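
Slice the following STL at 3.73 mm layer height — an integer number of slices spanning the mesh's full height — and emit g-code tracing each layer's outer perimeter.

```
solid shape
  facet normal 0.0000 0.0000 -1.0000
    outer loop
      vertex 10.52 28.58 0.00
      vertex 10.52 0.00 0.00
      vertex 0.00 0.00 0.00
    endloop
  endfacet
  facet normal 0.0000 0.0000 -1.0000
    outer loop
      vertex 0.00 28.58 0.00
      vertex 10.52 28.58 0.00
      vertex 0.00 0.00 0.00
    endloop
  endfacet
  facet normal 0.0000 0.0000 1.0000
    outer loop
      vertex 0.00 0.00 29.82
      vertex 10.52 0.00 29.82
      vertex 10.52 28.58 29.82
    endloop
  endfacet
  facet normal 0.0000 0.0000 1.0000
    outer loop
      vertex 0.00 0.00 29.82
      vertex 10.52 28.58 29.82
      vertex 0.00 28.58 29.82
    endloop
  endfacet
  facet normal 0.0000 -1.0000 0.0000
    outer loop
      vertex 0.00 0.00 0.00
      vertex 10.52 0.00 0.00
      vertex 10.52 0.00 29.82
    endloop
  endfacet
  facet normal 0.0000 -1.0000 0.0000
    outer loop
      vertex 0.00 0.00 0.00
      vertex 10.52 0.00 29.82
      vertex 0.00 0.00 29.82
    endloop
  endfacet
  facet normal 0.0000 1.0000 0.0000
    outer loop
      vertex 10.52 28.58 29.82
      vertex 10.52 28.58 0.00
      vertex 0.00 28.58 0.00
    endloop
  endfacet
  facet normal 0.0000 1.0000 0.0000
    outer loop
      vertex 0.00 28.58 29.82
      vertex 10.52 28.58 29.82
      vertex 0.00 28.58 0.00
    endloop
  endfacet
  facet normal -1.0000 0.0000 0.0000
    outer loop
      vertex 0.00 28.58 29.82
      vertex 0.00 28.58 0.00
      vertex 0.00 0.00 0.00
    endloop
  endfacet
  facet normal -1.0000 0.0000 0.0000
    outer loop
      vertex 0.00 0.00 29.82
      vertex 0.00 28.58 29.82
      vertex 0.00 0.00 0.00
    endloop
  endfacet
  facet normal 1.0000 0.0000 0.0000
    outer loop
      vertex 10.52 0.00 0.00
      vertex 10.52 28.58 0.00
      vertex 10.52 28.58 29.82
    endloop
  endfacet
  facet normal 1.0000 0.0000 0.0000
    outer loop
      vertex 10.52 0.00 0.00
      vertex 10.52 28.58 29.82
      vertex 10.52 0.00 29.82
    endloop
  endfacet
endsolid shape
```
; perimeter-only toolpath
G21 ; units = mm
G90 ; absolute positioning
G28 ; home
; layer 1
G0 Z3.73
G0 X0.00 Y0.00
G1 X10.52 Y0.00
G1 X10.52 Y28.58
G1 X0.00 Y28.58
G1 X0.00 Y0.00
; layer 2
G0 Z7.46
G0 X0.00 Y0.00
G1 X10.52 Y0.00
G1 X10.52 Y28.58
G1 X0.00 Y28.58
G1 X0.00 Y0.00
; layer 3
G0 Z11.18
G0 X0.00 Y0.00
G1 X10.52 Y0.00
G1 X10.52 Y28.58
G1 X0.00 Y28.58
G1 X0.00 Y0.00
; layer 4
G0 Z14.91
G0 X0.00 Y0.00
G1 X10.52 Y0.00
G1 X10.52 Y28.58
G1 X0.00 Y28.58
G1 X0.00 Y0.00
; layer 5
G0 Z18.64
G0 X0.00 Y0.00
G1 X10.52 Y0.00
G1 X10.52 Y28.58
G1 X0.00 Y28.58
G1 X0.00 Y0.00
; layer 6
G0 Z22.37
G0 X0.00 Y0.00
G1 X10.52 Y0.00
G1 X10.52 Y28.58
G1 X0.00 Y28.58
G1 X0.00 Y0.00
; layer 7
G0 Z26.09
G0 X0.00 Y0.00
G1 X10.52 Y0.00
G1 X10.52 Y28.58
G1 X0.00 Y28.58
G1 X0.00 Y0.00
; layer 8
G0 Z29.82
G0 X0.00 Y0.00
G1 X10.52 Y0.00
G1 X10.52 Y28.58
G1 X0.00 Y28.58
G1 X0.00 Y0.00
M2 ; end

The solid is a rectangular box, roughly 10.5 × 28.6 mm footprint and 29.8 mm tall. Slicing at Δz = 3.73 mm — 8 equal slices spanning the solid's height, so layer i sits at z = i·h/8 — gives 8 non-empty perimeters. Each is a 4-segment closed polygon; G0 lifts to the layer z and rapids to the start vertex, then G1 traces the edges.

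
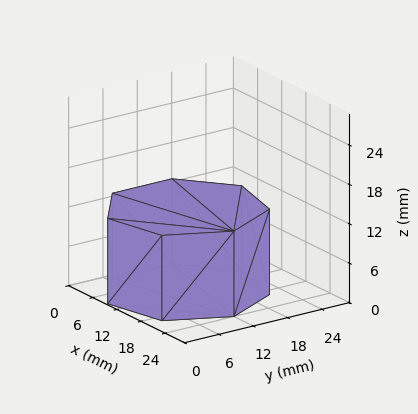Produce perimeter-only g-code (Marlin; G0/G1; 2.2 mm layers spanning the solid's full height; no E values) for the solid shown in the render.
Reading the render: the shape is a regular 7-sided prism (a cylinder approximated with 7 flat sides), circumscribed radius ≈ 12 mm, height ≈ 13 mm (dimensions read to the nearest mm from the axis ticks). For the g-code, the solid's height is divided into equal slices at the stated Δz and each level perimeter traced with G1 moves after a G0 lift.

; perimeter-only toolpath
G21 ; units = mm
G90 ; absolute positioning
G28 ; home
; layer 1
G0 Z2.2
G0 X24.0 Y12.0
G1 X19.5 Y21.4
G1 X9.3 Y23.7
G1 X1.2 Y17.2
G1 X1.2 Y6.8
G1 X9.3 Y0.3
G1 X19.5 Y2.6
G1 X24.0 Y12.0
; layer 2
G0 Z4.3
G0 X24.0 Y12.0
G1 X19.5 Y21.4
G1 X9.3 Y23.7
G1 X1.2 Y17.2
G1 X1.2 Y6.8
G1 X9.3 Y0.3
G1 X19.5 Y2.6
G1 X24.0 Y12.0
; layer 3
G0 Z6.5
G0 X24.0 Y12.0
G1 X19.5 Y21.4
G1 X9.3 Y23.7
G1 X1.2 Y17.2
G1 X1.2 Y6.8
G1 X9.3 Y0.3
G1 X19.5 Y2.6
G1 X24.0 Y12.0
; layer 4
G0 Z8.7
G0 X24.0 Y12.0
G1 X19.5 Y21.4
G1 X9.3 Y23.7
G1 X1.2 Y17.2
G1 X1.2 Y6.8
G1 X9.3 Y0.3
G1 X19.5 Y2.6
G1 X24.0 Y12.0
; layer 5
G0 Z10.8
G0 X24.0 Y12.0
G1 X19.5 Y21.4
G1 X9.3 Y23.7
G1 X1.2 Y17.2
G1 X1.2 Y6.8
G1 X9.3 Y0.3
G1 X19.5 Y2.6
G1 X24.0 Y12.0
; layer 6
G0 Z13.0
G0 X24.0 Y12.0
G1 X19.5 Y21.4
G1 X9.3 Y23.7
G1 X1.2 Y17.2
G1 X1.2 Y6.8
G1 X9.3 Y0.3
G1 X19.5 Y2.6
G1 X24.0 Y12.0
M2 ; end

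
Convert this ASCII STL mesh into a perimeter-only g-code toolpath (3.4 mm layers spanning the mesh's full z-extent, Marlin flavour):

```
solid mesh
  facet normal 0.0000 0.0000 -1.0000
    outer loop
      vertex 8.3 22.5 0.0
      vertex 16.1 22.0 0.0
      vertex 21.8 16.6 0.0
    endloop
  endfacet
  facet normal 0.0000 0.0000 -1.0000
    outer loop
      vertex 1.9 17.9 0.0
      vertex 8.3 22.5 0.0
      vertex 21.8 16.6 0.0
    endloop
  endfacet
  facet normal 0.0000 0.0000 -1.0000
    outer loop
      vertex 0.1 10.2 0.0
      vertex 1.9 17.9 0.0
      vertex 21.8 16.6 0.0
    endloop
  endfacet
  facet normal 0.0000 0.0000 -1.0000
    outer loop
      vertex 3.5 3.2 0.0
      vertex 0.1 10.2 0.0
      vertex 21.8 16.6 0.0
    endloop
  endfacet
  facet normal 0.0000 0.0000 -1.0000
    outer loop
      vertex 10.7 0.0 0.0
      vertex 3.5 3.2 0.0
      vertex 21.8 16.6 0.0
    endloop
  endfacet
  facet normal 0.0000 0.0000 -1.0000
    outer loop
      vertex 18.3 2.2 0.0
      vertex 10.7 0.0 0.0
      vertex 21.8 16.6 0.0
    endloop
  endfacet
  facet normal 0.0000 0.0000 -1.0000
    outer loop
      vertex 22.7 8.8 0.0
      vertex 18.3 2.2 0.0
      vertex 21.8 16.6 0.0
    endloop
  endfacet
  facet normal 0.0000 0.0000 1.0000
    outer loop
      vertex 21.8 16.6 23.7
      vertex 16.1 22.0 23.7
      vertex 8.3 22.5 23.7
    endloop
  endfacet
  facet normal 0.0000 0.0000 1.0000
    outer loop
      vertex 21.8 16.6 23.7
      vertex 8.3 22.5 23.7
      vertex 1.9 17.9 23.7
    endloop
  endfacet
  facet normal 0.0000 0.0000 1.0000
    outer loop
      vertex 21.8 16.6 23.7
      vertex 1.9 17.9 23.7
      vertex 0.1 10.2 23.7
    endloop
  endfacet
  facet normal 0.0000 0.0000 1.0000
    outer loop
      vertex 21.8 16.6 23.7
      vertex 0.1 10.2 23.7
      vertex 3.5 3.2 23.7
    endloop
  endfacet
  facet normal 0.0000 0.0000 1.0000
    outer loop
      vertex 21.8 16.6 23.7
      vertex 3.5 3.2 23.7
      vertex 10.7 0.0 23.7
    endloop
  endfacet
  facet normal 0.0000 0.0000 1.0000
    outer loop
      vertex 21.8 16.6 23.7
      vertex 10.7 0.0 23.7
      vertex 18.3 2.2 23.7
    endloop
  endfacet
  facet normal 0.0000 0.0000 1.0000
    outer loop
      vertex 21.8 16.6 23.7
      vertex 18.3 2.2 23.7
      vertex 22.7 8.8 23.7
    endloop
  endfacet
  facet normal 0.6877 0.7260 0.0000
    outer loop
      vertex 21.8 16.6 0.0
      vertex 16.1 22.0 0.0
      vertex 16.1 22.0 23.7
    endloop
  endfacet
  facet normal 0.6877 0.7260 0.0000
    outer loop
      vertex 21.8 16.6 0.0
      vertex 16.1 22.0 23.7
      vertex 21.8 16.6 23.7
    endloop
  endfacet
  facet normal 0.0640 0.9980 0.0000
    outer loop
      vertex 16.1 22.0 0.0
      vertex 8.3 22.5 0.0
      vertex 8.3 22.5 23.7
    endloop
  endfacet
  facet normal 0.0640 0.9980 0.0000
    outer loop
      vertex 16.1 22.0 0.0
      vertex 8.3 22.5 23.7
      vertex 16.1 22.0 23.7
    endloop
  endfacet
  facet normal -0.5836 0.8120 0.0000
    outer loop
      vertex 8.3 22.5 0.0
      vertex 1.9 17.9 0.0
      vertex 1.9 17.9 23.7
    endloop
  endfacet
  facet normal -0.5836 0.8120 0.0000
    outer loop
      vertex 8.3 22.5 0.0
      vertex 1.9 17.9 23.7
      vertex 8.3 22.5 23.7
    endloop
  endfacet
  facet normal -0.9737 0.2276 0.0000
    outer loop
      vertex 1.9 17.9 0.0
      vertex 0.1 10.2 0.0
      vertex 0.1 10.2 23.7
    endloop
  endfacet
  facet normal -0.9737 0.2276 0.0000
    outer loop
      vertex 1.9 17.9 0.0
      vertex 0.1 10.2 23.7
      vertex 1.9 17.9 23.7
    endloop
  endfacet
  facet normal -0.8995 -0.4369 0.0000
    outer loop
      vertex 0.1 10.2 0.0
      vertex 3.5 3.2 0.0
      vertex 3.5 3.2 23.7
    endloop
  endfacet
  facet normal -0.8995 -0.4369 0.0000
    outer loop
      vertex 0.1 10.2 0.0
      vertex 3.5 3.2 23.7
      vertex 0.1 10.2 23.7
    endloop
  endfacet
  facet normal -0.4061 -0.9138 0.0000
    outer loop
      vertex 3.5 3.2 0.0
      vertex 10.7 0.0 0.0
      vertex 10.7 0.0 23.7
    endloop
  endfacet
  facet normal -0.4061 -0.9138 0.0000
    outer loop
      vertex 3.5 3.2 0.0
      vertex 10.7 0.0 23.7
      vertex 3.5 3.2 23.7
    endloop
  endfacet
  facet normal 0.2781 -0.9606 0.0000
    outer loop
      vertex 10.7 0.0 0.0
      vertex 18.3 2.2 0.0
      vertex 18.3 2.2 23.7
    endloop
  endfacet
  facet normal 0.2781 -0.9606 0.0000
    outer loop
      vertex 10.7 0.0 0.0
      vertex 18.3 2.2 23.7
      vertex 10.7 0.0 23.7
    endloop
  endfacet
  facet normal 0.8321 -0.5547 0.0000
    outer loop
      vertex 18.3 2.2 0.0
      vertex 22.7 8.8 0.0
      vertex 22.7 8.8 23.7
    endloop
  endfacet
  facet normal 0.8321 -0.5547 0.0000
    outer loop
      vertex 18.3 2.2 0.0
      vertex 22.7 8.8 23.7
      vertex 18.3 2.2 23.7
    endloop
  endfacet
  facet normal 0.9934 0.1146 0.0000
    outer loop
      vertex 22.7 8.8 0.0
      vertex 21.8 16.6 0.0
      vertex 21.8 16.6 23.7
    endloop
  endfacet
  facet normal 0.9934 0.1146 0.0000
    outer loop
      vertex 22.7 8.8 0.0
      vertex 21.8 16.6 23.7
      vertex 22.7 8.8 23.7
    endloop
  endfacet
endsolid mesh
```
; perimeter-only toolpath
G21 ; units = mm
G90 ; absolute positioning
G28 ; home
; layer 1
G0 Z3.4
G0 X21.8 Y16.6
G1 X16.1 Y22.0
G1 X8.3 Y22.5
G1 X1.9 Y17.9
G1 X0.1 Y10.2
G1 X3.5 Y3.2
G1 X10.7 Y0.0
G1 X18.3 Y2.2
G1 X22.7 Y8.8
G1 X21.8 Y16.6
; layer 2
G0 Z6.8
G0 X21.8 Y16.6
G1 X16.1 Y22.0
G1 X8.3 Y22.5
G1 X1.9 Y17.9
G1 X0.1 Y10.2
G1 X3.5 Y3.2
G1 X10.7 Y0.0
G1 X18.3 Y2.2
G1 X22.7 Y8.8
G1 X21.8 Y16.6
; layer 3
G0 Z10.2
G0 X21.8 Y16.6
G1 X16.1 Y22.0
G1 X8.3 Y22.5
G1 X1.9 Y17.9
G1 X0.1 Y10.2
G1 X3.5 Y3.2
G1 X10.7 Y0.0
G1 X18.3 Y2.2
G1 X22.7 Y8.8
G1 X21.8 Y16.6
; layer 4
G0 Z13.5
G0 X21.8 Y16.6
G1 X16.1 Y22.0
G1 X8.3 Y22.5
G1 X1.9 Y17.9
G1 X0.1 Y10.2
G1 X3.5 Y3.2
G1 X10.7 Y0.0
G1 X18.3 Y2.2
G1 X22.7 Y8.8
G1 X21.8 Y16.6
; layer 5
G0 Z16.9
G0 X21.8 Y16.6
G1 X16.1 Y22.0
G1 X8.3 Y22.5
G1 X1.9 Y17.9
G1 X0.1 Y10.2
G1 X3.5 Y3.2
G1 X10.7 Y0.0
G1 X18.3 Y2.2
G1 X22.7 Y8.8
G1 X21.8 Y16.6
; layer 6
G0 Z20.3
G0 X21.8 Y16.6
G1 X16.1 Y22.0
G1 X8.3 Y22.5
G1 X1.9 Y17.9
G1 X0.1 Y10.2
G1 X3.5 Y3.2
G1 X10.7 Y0.0
G1 X18.3 Y2.2
G1 X22.7 Y8.8
G1 X21.8 Y16.6
; layer 7
G0 Z23.7
G0 X21.8 Y16.6
G1 X16.1 Y22.0
G1 X8.3 Y22.5
G1 X1.9 Y17.9
G1 X0.1 Y10.2
G1 X3.5 Y3.2
G1 X10.7 Y0.0
G1 X18.3 Y2.2
G1 X22.7 Y8.8
G1 X21.8 Y16.6
M2 ; end

The solid is a regular 9-sided prism (a cylinder approximated with 9 flat sides), circumscribed radius ≈ 11.5 mm, height ≈ 23.7 mm. Slicing at Δz = 3.4 mm — 7 equal slices spanning the solid's height, so layer i sits at z = i·h/7 — gives 7 non-empty perimeters. Each is a 9-segment closed polygon; G0 lifts to the layer z and rapids to the start vertex, then G1 traces the edges.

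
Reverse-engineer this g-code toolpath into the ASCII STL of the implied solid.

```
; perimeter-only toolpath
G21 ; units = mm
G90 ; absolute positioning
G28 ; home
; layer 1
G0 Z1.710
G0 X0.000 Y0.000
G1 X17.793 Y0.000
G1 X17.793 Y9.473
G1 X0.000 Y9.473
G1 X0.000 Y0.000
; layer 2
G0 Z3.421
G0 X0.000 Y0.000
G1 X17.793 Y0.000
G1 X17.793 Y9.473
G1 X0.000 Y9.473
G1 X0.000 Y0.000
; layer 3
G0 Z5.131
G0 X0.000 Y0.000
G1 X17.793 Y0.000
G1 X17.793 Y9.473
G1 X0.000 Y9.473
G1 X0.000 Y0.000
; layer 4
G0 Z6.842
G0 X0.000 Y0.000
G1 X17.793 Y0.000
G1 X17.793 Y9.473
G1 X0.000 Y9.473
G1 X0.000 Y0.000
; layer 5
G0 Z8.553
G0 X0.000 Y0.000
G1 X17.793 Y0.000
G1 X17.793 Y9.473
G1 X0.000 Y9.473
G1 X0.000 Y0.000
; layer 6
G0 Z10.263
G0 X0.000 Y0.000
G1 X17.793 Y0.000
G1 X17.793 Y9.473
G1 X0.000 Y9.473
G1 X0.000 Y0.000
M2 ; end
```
solid part
  facet normal 0.0000 0.0000 -1.0000
    outer loop
      vertex 17.793 9.473 0.000
      vertex 17.793 0.000 0.000
      vertex 0.000 0.000 0.000
    endloop
  endfacet
  facet normal 0.0000 0.0000 -1.0000
    outer loop
      vertex 0.000 9.473 0.000
      vertex 17.793 9.473 0.000
      vertex 0.000 0.000 0.000
    endloop
  endfacet
  facet normal 0.0000 0.0000 1.0000
    outer loop
      vertex 0.000 0.000 10.263
      vertex 17.793 0.000 10.263
      vertex 17.793 9.473 10.263
    endloop
  endfacet
  facet normal 0.0000 0.0000 1.0000
    outer loop
      vertex 0.000 0.000 10.263
      vertex 17.793 9.473 10.263
      vertex 0.000 9.473 10.263
    endloop
  endfacet
  facet normal 0.0000 -1.0000 0.0000
    outer loop
      vertex 0.000 0.000 0.000
      vertex 17.793 0.000 0.000
      vertex 17.793 0.000 10.263
    endloop
  endfacet
  facet normal 0.0000 -1.0000 0.0000
    outer loop
      vertex 0.000 0.000 0.000
      vertex 17.793 0.000 10.263
      vertex 0.000 0.000 10.263
    endloop
  endfacet
  facet normal 0.0000 1.0000 0.0000
    outer loop
      vertex 17.793 9.473 10.263
      vertex 17.793 9.473 0.000
      vertex 0.000 9.473 0.000
    endloop
  endfacet
  facet normal 0.0000 1.0000 0.0000
    outer loop
      vertex 0.000 9.473 10.263
      vertex 17.793 9.473 10.263
      vertex 0.000 9.473 0.000
    endloop
  endfacet
  facet normal -1.0000 0.0000 0.0000
    outer loop
      vertex 0.000 9.473 10.263
      vertex 0.000 9.473 0.000
      vertex 0.000 0.000 0.000
    endloop
  endfacet
  facet normal -1.0000 0.0000 0.0000
    outer loop
      vertex 0.000 0.000 10.263
      vertex 0.000 9.473 10.263
      vertex 0.000 0.000 0.000
    endloop
  endfacet
  facet normal 1.0000 0.0000 0.0000
    outer loop
      vertex 17.793 0.000 0.000
      vertex 17.793 9.473 0.000
      vertex 17.793 9.473 10.263
    endloop
  endfacet
  facet normal 1.0000 0.0000 0.0000
    outer loop
      vertex 17.793 0.000 0.000
      vertex 17.793 9.473 10.263
      vertex 17.793 0.000 10.263
    endloop
  endfacet
endsolid part

The G0 Z moves step by Δz≈1.710 mm. Every layer's G1 loop is the same polygon, so the solid is a straight extrusion of it from z=0 to z≈10.3. Closing with flat bottom and top caps and triangulating gives 12 facets — a rectangular box, roughly 17.8 × 9.47 mm footprint and 10.3 mm tall.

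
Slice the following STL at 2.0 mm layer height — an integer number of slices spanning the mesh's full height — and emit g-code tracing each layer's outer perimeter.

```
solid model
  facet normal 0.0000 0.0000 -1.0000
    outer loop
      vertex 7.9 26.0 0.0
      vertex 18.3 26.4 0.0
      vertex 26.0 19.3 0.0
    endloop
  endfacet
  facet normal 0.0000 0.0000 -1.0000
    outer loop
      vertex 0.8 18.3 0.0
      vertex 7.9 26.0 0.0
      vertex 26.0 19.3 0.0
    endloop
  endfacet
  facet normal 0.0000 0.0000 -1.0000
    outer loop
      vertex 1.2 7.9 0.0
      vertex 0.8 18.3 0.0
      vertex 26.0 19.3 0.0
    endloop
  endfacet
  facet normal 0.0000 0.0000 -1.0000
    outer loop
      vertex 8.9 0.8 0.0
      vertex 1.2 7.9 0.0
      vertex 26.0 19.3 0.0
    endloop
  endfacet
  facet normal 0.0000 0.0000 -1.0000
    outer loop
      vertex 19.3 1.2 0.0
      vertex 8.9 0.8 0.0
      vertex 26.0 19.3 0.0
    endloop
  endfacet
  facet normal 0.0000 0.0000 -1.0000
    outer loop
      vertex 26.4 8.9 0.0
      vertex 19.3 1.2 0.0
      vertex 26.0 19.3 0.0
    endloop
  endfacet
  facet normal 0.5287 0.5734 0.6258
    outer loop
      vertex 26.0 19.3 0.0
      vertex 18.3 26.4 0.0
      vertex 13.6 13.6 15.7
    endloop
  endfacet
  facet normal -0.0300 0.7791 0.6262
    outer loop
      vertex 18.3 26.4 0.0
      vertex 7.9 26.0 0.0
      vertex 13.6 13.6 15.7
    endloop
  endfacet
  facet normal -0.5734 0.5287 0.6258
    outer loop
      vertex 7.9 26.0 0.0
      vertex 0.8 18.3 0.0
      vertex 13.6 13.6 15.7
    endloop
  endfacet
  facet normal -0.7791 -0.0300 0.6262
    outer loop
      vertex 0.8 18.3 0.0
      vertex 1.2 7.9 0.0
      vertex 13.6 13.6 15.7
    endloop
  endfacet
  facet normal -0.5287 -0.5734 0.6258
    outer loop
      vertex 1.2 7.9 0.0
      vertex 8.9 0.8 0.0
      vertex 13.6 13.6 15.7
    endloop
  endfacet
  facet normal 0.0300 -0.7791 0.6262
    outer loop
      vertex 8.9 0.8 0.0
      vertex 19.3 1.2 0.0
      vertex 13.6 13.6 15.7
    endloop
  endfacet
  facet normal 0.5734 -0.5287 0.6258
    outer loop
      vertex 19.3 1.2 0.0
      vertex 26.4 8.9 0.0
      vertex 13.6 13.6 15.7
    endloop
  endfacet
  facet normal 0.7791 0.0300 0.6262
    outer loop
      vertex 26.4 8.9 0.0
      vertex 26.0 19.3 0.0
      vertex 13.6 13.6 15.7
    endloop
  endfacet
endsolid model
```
; perimeter-only toolpath
G21 ; units = mm
G90 ; absolute positioning
G28 ; home
; layer 1
G0 Z2.0
G0 X24.4 Y18.6
G1 X17.7 Y24.8
G1 X8.6 Y24.4
G1 X2.4 Y17.7
G1 X2.8 Y8.6
G1 X9.5 Y2.4
G1 X18.6 Y2.8
G1 X24.8 Y9.5
G1 X24.4 Y18.6
; layer 2
G0 Z3.9
G0 X22.9 Y17.9
G1 X17.1 Y23.2
G1 X9.3 Y22.9
G1 X4.0 Y17.1
G1 X4.3 Y9.3
G1 X10.1 Y4.0
G1 X17.9 Y4.3
G1 X23.2 Y10.1
G1 X22.9 Y17.9
; layer 3
G0 Z5.9
G0 X21.4 Y17.2
G1 X16.5 Y21.6
G1 X10.0 Y21.4
G1 X5.6 Y16.5
G1 X5.8 Y10.0
G1 X10.7 Y5.6
G1 X17.2 Y5.8
G1 X21.6 Y10.7
G1 X21.4 Y17.2
; layer 4
G0 Z7.8
G0 X19.8 Y16.4
G1 X15.9 Y20.0
G1 X10.8 Y19.8
G1 X7.2 Y15.9
G1 X7.4 Y10.8
G1 X11.2 Y7.2
G1 X16.4 Y7.4
G1 X20.0 Y11.2
G1 X19.8 Y16.4
; layer 5
G0 Z9.8
G0 X18.2 Y15.7
G1 X15.4 Y18.4
G1 X11.5 Y18.2
G1 X8.8 Y15.4
G1 X8.9 Y11.5
G1 X11.8 Y8.8
G1 X15.7 Y8.9
G1 X18.4 Y11.8
G1 X18.2 Y15.7
; layer 6
G0 Z11.8
G0 X16.7 Y15.0
G1 X14.8 Y16.8
G1 X12.2 Y16.7
G1 X10.4 Y14.8
G1 X10.5 Y12.2
G1 X12.4 Y10.4
G1 X15.0 Y10.5
G1 X16.8 Y12.4
G1 X16.7 Y15.0
; layer 7
G0 Z13.7
G0 X15.2 Y14.3
G1 X14.2 Y15.2
G1 X12.9 Y15.2
G1 X12.0 Y14.2
G1 X12.1 Y12.9
G1 X13.0 Y12.0
G1 X14.3 Y12.1
G1 X15.2 Y13.0
G1 X15.2 Y14.3
M2 ; end

The solid is a regular 8-sided pyramid, base circumscribed radius ≈ 13.6 mm, apex at z ≈ 15.7 mm. Slicing at Δz = 2.0 mm — 8 equal slices spanning the solid's height, so layer i sits at z = i·h/8 — gives 7 non-empty perimeters. Each is a 8-segment closed polygon; G0 lifts to the layer z and rapids to the start vertex, then G1 traces the edges. The cross-section shrinks linearly with z (the slice at the apex is degenerate and omitted).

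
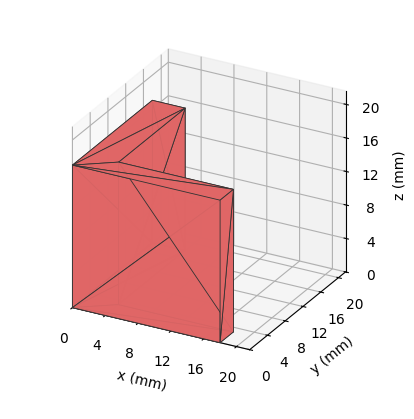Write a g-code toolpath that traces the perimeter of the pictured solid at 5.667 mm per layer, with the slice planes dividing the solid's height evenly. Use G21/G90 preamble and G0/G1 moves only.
Reading the render: the shape is an L-shaped prism: outer 18 × 18 mm, arm thicknesses ≈ 3 mm (horizontal) and 4 mm (vertical), extruded 17 mm in z (dimensions read to the nearest mm from the axis ticks). For the g-code, the solid's height is divided into equal slices at the stated Δz and each level perimeter traced with G1 moves after a G0 lift.

; perimeter-only toolpath
G21 ; units = mm
G90 ; absolute positioning
G28 ; home
; layer 1
G0 Z5.667
G0 X0.000 Y0.000
G1 X18.000 Y0.000
G1 X18.000 Y3.000
G1 X4.000 Y3.000
G1 X4.000 Y18.000
G1 X0.000 Y18.000
G1 X0.000 Y0.000
; layer 2
G0 Z11.333
G0 X0.000 Y0.000
G1 X18.000 Y0.000
G1 X18.000 Y3.000
G1 X4.000 Y3.000
G1 X4.000 Y18.000
G1 X0.000 Y18.000
G1 X0.000 Y0.000
; layer 3
G0 Z17.000
G0 X0.000 Y0.000
G1 X18.000 Y0.000
G1 X18.000 Y3.000
G1 X4.000 Y3.000
G1 X4.000 Y18.000
G1 X0.000 Y18.000
G1 X0.000 Y0.000
M2 ; end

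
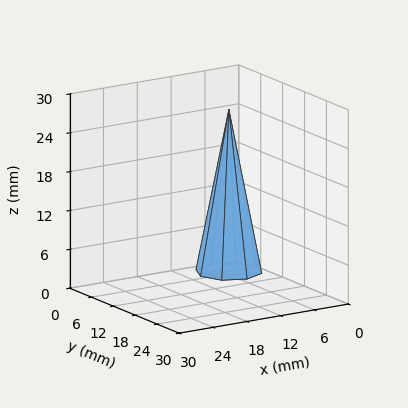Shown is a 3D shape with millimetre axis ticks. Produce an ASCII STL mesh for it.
Reading the render: the shape is a regular 8-sided pyramid, base circumscribed radius ≈ 5 mm, apex at z ≈ 25 mm (dimensions read to the nearest mm from the axis ticks). For the STL, each face is triangulated and given an outward normal.

solid part
  facet normal 0.0000 0.0000 -1.0000
    outer loop
      vertex 5.000 10.000 0.000
      vertex 8.536 8.536 0.000
      vertex 10.000 5.000 0.000
    endloop
  endfacet
  facet normal 0.0000 0.0000 -1.0000
    outer loop
      vertex 1.464 8.536 0.000
      vertex 5.000 10.000 0.000
      vertex 10.000 5.000 0.000
    endloop
  endfacet
  facet normal 0.0000 0.0000 -1.0000
    outer loop
      vertex 0.000 5.000 0.000
      vertex 1.464 8.536 0.000
      vertex 10.000 5.000 0.000
    endloop
  endfacet
  facet normal 0.0000 0.0000 -1.0000
    outer loop
      vertex 1.464 1.464 0.000
      vertex 0.000 5.000 0.000
      vertex 10.000 5.000 0.000
    endloop
  endfacet
  facet normal 0.0000 0.0000 -1.0000
    outer loop
      vertex 5.000 0.000 0.000
      vertex 1.464 1.464 0.000
      vertex 10.000 5.000 0.000
    endloop
  endfacet
  facet normal 0.0000 0.0000 -1.0000
    outer loop
      vertex 8.536 1.464 0.000
      vertex 5.000 0.000 0.000
      vertex 10.000 5.000 0.000
    endloop
  endfacet
  facet normal 0.9086 0.3762 0.1817
    outer loop
      vertex 10.000 5.000 0.000
      vertex 8.536 8.536 0.000
      vertex 5.000 5.000 25.000
    endloop
  endfacet
  facet normal 0.3762 0.9086 0.1817
    outer loop
      vertex 8.536 8.536 0.000
      vertex 5.000 10.000 0.000
      vertex 5.000 5.000 25.000
    endloop
  endfacet
  facet normal -0.3762 0.9086 0.1817
    outer loop
      vertex 5.000 10.000 0.000
      vertex 1.464 8.536 0.000
      vertex 5.000 5.000 25.000
    endloop
  endfacet
  facet normal -0.9086 0.3762 0.1817
    outer loop
      vertex 1.464 8.536 0.000
      vertex 0.000 5.000 0.000
      vertex 5.000 5.000 25.000
    endloop
  endfacet
  facet normal -0.9086 -0.3762 0.1817
    outer loop
      vertex 0.000 5.000 0.000
      vertex 1.464 1.464 0.000
      vertex 5.000 5.000 25.000
    endloop
  endfacet
  facet normal -0.3762 -0.9086 0.1817
    outer loop
      vertex 1.464 1.464 0.000
      vertex 5.000 0.000 0.000
      vertex 5.000 5.000 25.000
    endloop
  endfacet
  facet normal 0.3762 -0.9086 0.1817
    outer loop
      vertex 5.000 0.000 0.000
      vertex 8.536 1.464 0.000
      vertex 5.000 5.000 25.000
    endloop
  endfacet
  facet normal 0.9086 -0.3762 0.1817
    outer loop
      vertex 8.536 1.464 0.000
      vertex 10.000 5.000 0.000
      vertex 5.000 5.000 25.000
    endloop
  endfacet
endsolid part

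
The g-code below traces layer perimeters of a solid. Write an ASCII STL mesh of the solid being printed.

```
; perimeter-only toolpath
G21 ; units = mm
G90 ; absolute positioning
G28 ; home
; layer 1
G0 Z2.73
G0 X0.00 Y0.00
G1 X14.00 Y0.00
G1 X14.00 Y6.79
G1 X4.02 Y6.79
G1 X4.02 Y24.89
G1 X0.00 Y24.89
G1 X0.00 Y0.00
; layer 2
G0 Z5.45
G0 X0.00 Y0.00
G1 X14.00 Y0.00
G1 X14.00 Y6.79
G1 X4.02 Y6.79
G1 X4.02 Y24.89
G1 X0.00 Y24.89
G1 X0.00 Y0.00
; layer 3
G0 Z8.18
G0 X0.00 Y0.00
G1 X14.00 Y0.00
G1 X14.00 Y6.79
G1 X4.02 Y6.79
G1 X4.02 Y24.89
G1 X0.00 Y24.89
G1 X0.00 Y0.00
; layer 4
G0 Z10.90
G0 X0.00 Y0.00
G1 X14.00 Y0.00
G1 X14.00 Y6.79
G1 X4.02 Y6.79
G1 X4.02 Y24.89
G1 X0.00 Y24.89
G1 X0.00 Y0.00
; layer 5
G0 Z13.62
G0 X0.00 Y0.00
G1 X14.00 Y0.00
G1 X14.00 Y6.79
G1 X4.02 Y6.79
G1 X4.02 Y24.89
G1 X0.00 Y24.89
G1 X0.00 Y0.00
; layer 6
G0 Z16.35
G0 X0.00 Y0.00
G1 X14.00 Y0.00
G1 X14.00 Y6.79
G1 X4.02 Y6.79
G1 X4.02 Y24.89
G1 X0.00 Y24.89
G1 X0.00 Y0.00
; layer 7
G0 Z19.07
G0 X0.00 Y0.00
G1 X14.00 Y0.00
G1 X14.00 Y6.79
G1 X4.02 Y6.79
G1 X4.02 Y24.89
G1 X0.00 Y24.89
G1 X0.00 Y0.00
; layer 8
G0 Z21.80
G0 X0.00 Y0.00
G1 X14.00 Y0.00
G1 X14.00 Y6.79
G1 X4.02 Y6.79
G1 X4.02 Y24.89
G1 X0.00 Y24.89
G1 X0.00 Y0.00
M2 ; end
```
solid part
  facet normal 0.0000 0.0000 -1.0000
    outer loop
      vertex 14.00 6.79 0.00
      vertex 14.00 0.00 0.00
      vertex 0.00 0.00 0.00
    endloop
  endfacet
  facet normal 0.0000 0.0000 -1.0000
    outer loop
      vertex 4.02 6.79 0.00
      vertex 14.00 6.79 0.00
      vertex 0.00 0.00 0.00
    endloop
  endfacet
  facet normal 0.0000 0.0000 -1.0000
    outer loop
      vertex 4.02 24.89 0.00
      vertex 4.02 6.79 0.00
      vertex 0.00 0.00 0.00
    endloop
  endfacet
  facet normal 0.0000 0.0000 -1.0000
    outer loop
      vertex 0.00 24.89 0.00
      vertex 4.02 24.89 0.00
      vertex 0.00 0.00 0.00
    endloop
  endfacet
  facet normal 0.0000 0.0000 1.0000
    outer loop
      vertex 0.00 0.00 21.80
      vertex 14.00 0.00 21.80
      vertex 14.00 6.79 21.80
    endloop
  endfacet
  facet normal 0.0000 0.0000 1.0000
    outer loop
      vertex 0.00 0.00 21.80
      vertex 14.00 6.79 21.80
      vertex 4.02 6.79 21.80
    endloop
  endfacet
  facet normal 0.0000 0.0000 1.0000
    outer loop
      vertex 0.00 0.00 21.80
      vertex 4.02 6.79 21.80
      vertex 4.02 24.89 21.80
    endloop
  endfacet
  facet normal 0.0000 0.0000 1.0000
    outer loop
      vertex 0.00 0.00 21.80
      vertex 4.02 24.89 21.80
      vertex 0.00 24.89 21.80
    endloop
  endfacet
  facet normal 0.0000 -1.0000 0.0000
    outer loop
      vertex 0.00 0.00 0.00
      vertex 14.00 0.00 0.00
      vertex 14.00 0.00 21.80
    endloop
  endfacet
  facet normal 0.0000 -1.0000 0.0000
    outer loop
      vertex 0.00 0.00 0.00
      vertex 14.00 0.00 21.80
      vertex 0.00 0.00 21.80
    endloop
  endfacet
  facet normal 1.0000 0.0000 0.0000
    outer loop
      vertex 14.00 0.00 0.00
      vertex 14.00 6.79 0.00
      vertex 14.00 6.79 21.80
    endloop
  endfacet
  facet normal 1.0000 0.0000 0.0000
    outer loop
      vertex 14.00 0.00 0.00
      vertex 14.00 6.79 21.80
      vertex 14.00 0.00 21.80
    endloop
  endfacet
  facet normal 0.0000 1.0000 0.0000
    outer loop
      vertex 14.00 6.79 0.00
      vertex 4.02 6.79 0.00
      vertex 4.02 6.79 21.80
    endloop
  endfacet
  facet normal 0.0000 1.0000 0.0000
    outer loop
      vertex 14.00 6.79 0.00
      vertex 4.02 6.79 21.80
      vertex 14.00 6.79 21.80
    endloop
  endfacet
  facet normal 1.0000 0.0000 0.0000
    outer loop
      vertex 4.02 6.79 0.00
      vertex 4.02 24.89 0.00
      vertex 4.02 24.89 21.80
    endloop
  endfacet
  facet normal 1.0000 0.0000 0.0000
    outer loop
      vertex 4.02 6.79 0.00
      vertex 4.02 24.89 21.80
      vertex 4.02 6.79 21.80
    endloop
  endfacet
  facet normal 0.0000 1.0000 0.0000
    outer loop
      vertex 4.02 24.89 0.00
      vertex 0.00 24.89 0.00
      vertex 0.00 24.89 21.80
    endloop
  endfacet
  facet normal 0.0000 1.0000 0.0000
    outer loop
      vertex 4.02 24.89 0.00
      vertex 0.00 24.89 21.80
      vertex 4.02 24.89 21.80
    endloop
  endfacet
  facet normal -1.0000 0.0000 0.0000
    outer loop
      vertex 0.00 24.89 0.00
      vertex 0.00 0.00 0.00
      vertex 0.00 0.00 21.80
    endloop
  endfacet
  facet normal -1.0000 0.0000 0.0000
    outer loop
      vertex 0.00 24.89 0.00
      vertex 0.00 0.00 21.80
      vertex 0.00 24.89 21.80
    endloop
  endfacet
endsolid part

The G0 Z moves step by Δz≈2.73 mm. Every layer's G1 loop is the same polygon, so the solid is a straight extrusion of it from z=0 to z≈21.8. Closing with flat bottom and top caps and triangulating gives 20 facets — an L-shaped prism: outer 14 × 24.9 mm, arm thicknesses ≈ 6.79 mm (horizontal) and 4.02 mm (vertical), extruded 21.8 mm in z.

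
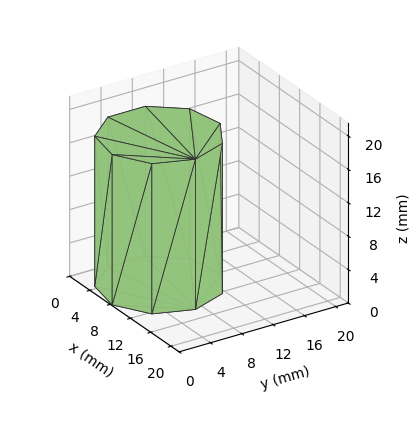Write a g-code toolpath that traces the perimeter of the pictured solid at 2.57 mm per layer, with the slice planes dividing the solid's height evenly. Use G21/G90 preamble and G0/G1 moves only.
Reading the render: the shape is a regular 9-sided prism (a cylinder approximated with 9 flat sides), circumscribed radius ≈ 7 mm, height ≈ 18 mm (dimensions read to the nearest mm from the axis ticks). For the g-code, the solid's height is divided into equal slices at the stated Δz and each level perimeter traced with G1 moves after a G0 lift.

; perimeter-only toolpath
G21 ; units = mm
G90 ; absolute positioning
G28 ; home
; layer 1
G0 Z2.57
G0 X14.00 Y7.00
G1 X12.36 Y11.50
G1 X8.22 Y13.89
G1 X3.50 Y13.06
G1 X0.42 Y9.39
G1 X0.42 Y4.61
G1 X3.50 Y0.94
G1 X8.22 Y0.11
G1 X12.36 Y2.50
G1 X14.00 Y7.00
; layer 2
G0 Z5.14
G0 X14.00 Y7.00
G1 X12.36 Y11.50
G1 X8.22 Y13.89
G1 X3.50 Y13.06
G1 X0.42 Y9.39
G1 X0.42 Y4.61
G1 X3.50 Y0.94
G1 X8.22 Y0.11
G1 X12.36 Y2.50
G1 X14.00 Y7.00
; layer 3
G0 Z7.71
G0 X14.00 Y7.00
G1 X12.36 Y11.50
G1 X8.22 Y13.89
G1 X3.50 Y13.06
G1 X0.42 Y9.39
G1 X0.42 Y4.61
G1 X3.50 Y0.94
G1 X8.22 Y0.11
G1 X12.36 Y2.50
G1 X14.00 Y7.00
; layer 4
G0 Z10.29
G0 X14.00 Y7.00
G1 X12.36 Y11.50
G1 X8.22 Y13.89
G1 X3.50 Y13.06
G1 X0.42 Y9.39
G1 X0.42 Y4.61
G1 X3.50 Y0.94
G1 X8.22 Y0.11
G1 X12.36 Y2.50
G1 X14.00 Y7.00
; layer 5
G0 Z12.86
G0 X14.00 Y7.00
G1 X12.36 Y11.50
G1 X8.22 Y13.89
G1 X3.50 Y13.06
G1 X0.42 Y9.39
G1 X0.42 Y4.61
G1 X3.50 Y0.94
G1 X8.22 Y0.11
G1 X12.36 Y2.50
G1 X14.00 Y7.00
; layer 6
G0 Z15.43
G0 X14.00 Y7.00
G1 X12.36 Y11.50
G1 X8.22 Y13.89
G1 X3.50 Y13.06
G1 X0.42 Y9.39
G1 X0.42 Y4.61
G1 X3.50 Y0.94
G1 X8.22 Y0.11
G1 X12.36 Y2.50
G1 X14.00 Y7.00
; layer 7
G0 Z18.00
G0 X14.00 Y7.00
G1 X12.36 Y11.50
G1 X8.22 Y13.89
G1 X3.50 Y13.06
G1 X0.42 Y9.39
G1 X0.42 Y4.61
G1 X3.50 Y0.94
G1 X8.22 Y0.11
G1 X12.36 Y2.50
G1 X14.00 Y7.00
M2 ; end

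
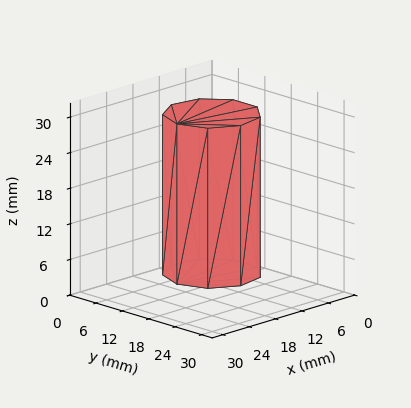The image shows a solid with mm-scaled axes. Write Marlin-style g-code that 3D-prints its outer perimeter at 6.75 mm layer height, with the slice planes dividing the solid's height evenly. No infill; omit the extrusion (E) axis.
Reading the render: the shape is a regular 9-sided prism (a cylinder approximated with 9 flat sides), circumscribed radius ≈ 8 mm, height ≈ 27 mm (dimensions read to the nearest mm from the axis ticks). For the g-code, the solid's height is divided into equal slices at the stated Δz and each level perimeter traced with G1 moves after a G0 lift.

; perimeter-only toolpath
G21 ; units = mm
G90 ; absolute positioning
G28 ; home
; layer 1
G0 Z6.75
G0 X16.00 Y8.00
G1 X14.13 Y13.14
G1 X9.39 Y15.88
G1 X4.00 Y14.93
G1 X0.48 Y10.74
G1 X0.48 Y5.26
G1 X4.00 Y1.07
G1 X9.39 Y0.12
G1 X14.13 Y2.86
G1 X16.00 Y8.00
; layer 2
G0 Z13.50
G0 X16.00 Y8.00
G1 X14.13 Y13.14
G1 X9.39 Y15.88
G1 X4.00 Y14.93
G1 X0.48 Y10.74
G1 X0.48 Y5.26
G1 X4.00 Y1.07
G1 X9.39 Y0.12
G1 X14.13 Y2.86
G1 X16.00 Y8.00
; layer 3
G0 Z20.25
G0 X16.00 Y8.00
G1 X14.13 Y13.14
G1 X9.39 Y15.88
G1 X4.00 Y14.93
G1 X0.48 Y10.74
G1 X0.48 Y5.26
G1 X4.00 Y1.07
G1 X9.39 Y0.12
G1 X14.13 Y2.86
G1 X16.00 Y8.00
; layer 4
G0 Z27.00
G0 X16.00 Y8.00
G1 X14.13 Y13.14
G1 X9.39 Y15.88
G1 X4.00 Y14.93
G1 X0.48 Y10.74
G1 X0.48 Y5.26
G1 X4.00 Y1.07
G1 X9.39 Y0.12
G1 X14.13 Y2.86
G1 X16.00 Y8.00
M2 ; end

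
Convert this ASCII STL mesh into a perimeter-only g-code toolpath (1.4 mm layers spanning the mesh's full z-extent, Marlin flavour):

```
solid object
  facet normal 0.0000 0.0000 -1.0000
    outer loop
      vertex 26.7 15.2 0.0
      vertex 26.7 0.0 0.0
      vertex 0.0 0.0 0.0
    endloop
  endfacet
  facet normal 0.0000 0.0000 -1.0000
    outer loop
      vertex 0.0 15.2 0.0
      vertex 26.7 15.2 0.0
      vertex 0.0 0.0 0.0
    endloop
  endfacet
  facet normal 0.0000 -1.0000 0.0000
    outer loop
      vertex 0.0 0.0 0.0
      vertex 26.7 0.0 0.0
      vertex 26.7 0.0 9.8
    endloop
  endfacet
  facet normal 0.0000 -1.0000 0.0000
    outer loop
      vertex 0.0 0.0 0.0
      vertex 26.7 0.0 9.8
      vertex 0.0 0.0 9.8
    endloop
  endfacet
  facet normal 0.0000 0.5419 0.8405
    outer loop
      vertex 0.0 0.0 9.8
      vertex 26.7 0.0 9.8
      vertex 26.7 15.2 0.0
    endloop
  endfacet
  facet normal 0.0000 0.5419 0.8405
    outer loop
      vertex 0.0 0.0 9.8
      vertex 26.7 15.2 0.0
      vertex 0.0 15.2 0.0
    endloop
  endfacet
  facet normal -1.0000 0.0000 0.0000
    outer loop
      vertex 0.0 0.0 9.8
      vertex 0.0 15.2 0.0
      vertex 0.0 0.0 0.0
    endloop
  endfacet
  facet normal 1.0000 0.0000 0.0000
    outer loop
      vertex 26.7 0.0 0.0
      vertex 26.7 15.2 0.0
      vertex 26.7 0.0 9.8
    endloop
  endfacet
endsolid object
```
; perimeter-only toolpath
G21 ; units = mm
G90 ; absolute positioning
G28 ; home
; layer 1
G0 Z1.4
G0 X0.0 Y0.0
G1 X26.7 Y0.0
G1 X26.7 Y13.0
G1 X0.0 Y13.0
G1 X0.0 Y0.0
; layer 2
G0 Z2.8
G0 X0.0 Y0.0
G1 X26.7 Y0.0
G1 X26.7 Y10.9
G1 X0.0 Y10.9
G1 X0.0 Y0.0
; layer 3
G0 Z4.2
G0 X0.0 Y0.0
G1 X26.7 Y0.0
G1 X26.7 Y8.7
G1 X0.0 Y8.7
G1 X0.0 Y0.0
; layer 4
G0 Z5.6
G0 X0.0 Y0.0
G1 X26.7 Y0.0
G1 X26.7 Y6.5
G1 X0.0 Y6.5
G1 X0.0 Y0.0
; layer 5
G0 Z7.0
G0 X0.0 Y0.0
G1 X26.7 Y0.0
G1 X26.7 Y4.3
G1 X0.0 Y4.3
G1 X0.0 Y0.0
; layer 6
G0 Z8.4
G0 X0.0 Y0.0
G1 X26.7 Y0.0
G1 X26.7 Y2.2
G1 X0.0 Y2.2
G1 X0.0 Y0.0
M2 ; end

The solid is a wedge (ramp): 26.7 × 15.2 mm base, rising to 9.8 mm along the y=0 edge and sloping linearly to z=0 at y=15.2. Slicing at Δz = 1.4 mm — 7 equal slices spanning the solid's height, so layer i sits at z = i·h/7 — gives 6 non-empty perimeters. Each is a 4-segment closed polygon; G0 lifts to the layer z and rapids to the start vertex, then G1 traces the edges. The cross-section shrinks linearly with z (the slice at the apex is degenerate and omitted).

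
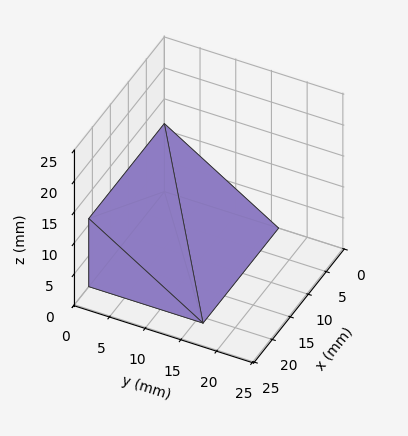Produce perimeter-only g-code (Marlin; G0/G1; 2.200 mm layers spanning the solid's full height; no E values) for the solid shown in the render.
Reading the render: the shape is a wedge (ramp): 21 × 16 mm base, rising to 11 mm along the y=0 edge and sloping linearly to z=0 at y=16 (dimensions read to the nearest mm from the axis ticks). For the g-code, the solid's height is divided into equal slices at the stated Δz and each level perimeter traced with G1 moves after a G0 lift.

; perimeter-only toolpath
G21 ; units = mm
G90 ; absolute positioning
G28 ; home
; layer 1
G0 Z2.200
G0 X0.000 Y0.000
G1 X21.000 Y0.000
G1 X21.000 Y12.800
G1 X0.000 Y12.800
G1 X0.000 Y0.000
; layer 2
G0 Z4.400
G0 X0.000 Y0.000
G1 X21.000 Y0.000
G1 X21.000 Y9.600
G1 X0.000 Y9.600
G1 X0.000 Y0.000
; layer 3
G0 Z6.600
G0 X0.000 Y0.000
G1 X21.000 Y0.000
G1 X21.000 Y6.400
G1 X0.000 Y6.400
G1 X0.000 Y0.000
; layer 4
G0 Z8.800
G0 X0.000 Y0.000
G1 X21.000 Y0.000
G1 X21.000 Y3.200
G1 X0.000 Y3.200
G1 X0.000 Y0.000
M2 ; end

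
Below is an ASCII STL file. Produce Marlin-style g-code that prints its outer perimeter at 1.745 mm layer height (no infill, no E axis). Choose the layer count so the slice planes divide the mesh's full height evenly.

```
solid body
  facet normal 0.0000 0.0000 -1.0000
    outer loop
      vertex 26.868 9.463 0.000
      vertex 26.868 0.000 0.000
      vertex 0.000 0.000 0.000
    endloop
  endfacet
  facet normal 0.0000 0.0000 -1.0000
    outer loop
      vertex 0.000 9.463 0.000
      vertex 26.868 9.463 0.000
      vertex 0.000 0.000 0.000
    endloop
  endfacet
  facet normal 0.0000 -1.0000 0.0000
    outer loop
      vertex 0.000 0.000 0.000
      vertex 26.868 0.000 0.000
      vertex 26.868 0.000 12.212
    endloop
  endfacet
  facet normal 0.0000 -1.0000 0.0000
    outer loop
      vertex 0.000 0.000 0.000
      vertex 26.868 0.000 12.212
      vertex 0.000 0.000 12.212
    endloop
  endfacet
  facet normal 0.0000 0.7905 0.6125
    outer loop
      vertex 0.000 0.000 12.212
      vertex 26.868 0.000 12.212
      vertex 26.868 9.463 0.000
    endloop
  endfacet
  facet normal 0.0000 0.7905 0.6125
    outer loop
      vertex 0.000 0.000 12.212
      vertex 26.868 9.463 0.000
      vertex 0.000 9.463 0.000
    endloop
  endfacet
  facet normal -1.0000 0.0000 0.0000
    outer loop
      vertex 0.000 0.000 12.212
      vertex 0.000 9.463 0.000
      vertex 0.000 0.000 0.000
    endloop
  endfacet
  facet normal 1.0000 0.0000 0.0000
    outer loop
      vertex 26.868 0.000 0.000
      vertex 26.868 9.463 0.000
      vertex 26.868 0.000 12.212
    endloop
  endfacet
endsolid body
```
; perimeter-only toolpath
G21 ; units = mm
G90 ; absolute positioning
G28 ; home
; layer 1
G0 Z1.745
G0 X0.000 Y0.000
G1 X26.868 Y0.000
G1 X26.868 Y8.111
G1 X0.000 Y8.111
G1 X0.000 Y0.000
; layer 2
G0 Z3.489
G0 X0.000 Y0.000
G1 X26.868 Y0.000
G1 X26.868 Y6.759
G1 X0.000 Y6.759
G1 X0.000 Y0.000
; layer 3
G0 Z5.234
G0 X0.000 Y0.000
G1 X26.868 Y0.000
G1 X26.868 Y5.407
G1 X0.000 Y5.407
G1 X0.000 Y0.000
; layer 4
G0 Z6.978
G0 X0.000 Y0.000
G1 X26.868 Y0.000
G1 X26.868 Y4.056
G1 X0.000 Y4.056
G1 X0.000 Y0.000
; layer 5
G0 Z8.723
G0 X0.000 Y0.000
G1 X26.868 Y0.000
G1 X26.868 Y2.704
G1 X0.000 Y2.704
G1 X0.000 Y0.000
; layer 6
G0 Z10.467
G0 X0.000 Y0.000
G1 X26.868 Y0.000
G1 X26.868 Y1.352
G1 X0.000 Y1.352
G1 X0.000 Y0.000
M2 ; end

The solid is a wedge (ramp): 26.9 × 9.46 mm base, rising to 12.2 mm along the y=0 edge and sloping linearly to z=0 at y=9.46. Slicing at Δz = 1.745 mm — 7 equal slices spanning the solid's height, so layer i sits at z = i·h/7 — gives 6 non-empty perimeters. Each is a 4-segment closed polygon; G0 lifts to the layer z and rapids to the start vertex, then G1 traces the edges. The cross-section shrinks linearly with z (the slice at the apex is degenerate and omitted).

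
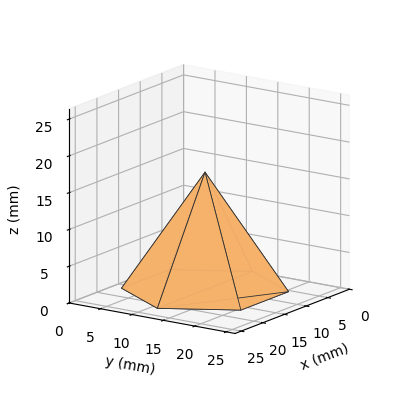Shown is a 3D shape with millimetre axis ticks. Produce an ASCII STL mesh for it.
Reading the render: the shape is a regular 6-sided pyramid, base circumscribed radius ≈ 11 mm, apex at z ≈ 16 mm (dimensions read to the nearest mm from the axis ticks). For the STL, each face is triangulated and given an outward normal.

solid part
  facet normal 0.0000 0.0000 -1.0000
    outer loop
      vertex 5.5 20.5 0.0
      vertex 16.5 20.5 0.0
      vertex 22.0 11.0 0.0
    endloop
  endfacet
  facet normal 0.0000 0.0000 -1.0000
    outer loop
      vertex 0.0 11.0 0.0
      vertex 5.5 20.5 0.0
      vertex 22.0 11.0 0.0
    endloop
  endfacet
  facet normal 0.0000 0.0000 -1.0000
    outer loop
      vertex 5.5 1.5 0.0
      vertex 0.0 11.0 0.0
      vertex 22.0 11.0 0.0
    endloop
  endfacet
  facet normal 0.0000 0.0000 -1.0000
    outer loop
      vertex 16.5 1.5 0.0
      vertex 5.5 1.5 0.0
      vertex 22.0 11.0 0.0
    endloop
  endfacet
  facet normal 0.7437 0.4306 0.5113
    outer loop
      vertex 22.0 11.0 0.0
      vertex 16.5 20.5 0.0
      vertex 11.0 11.0 16.0
    endloop
  endfacet
  facet normal 0.0000 0.8599 0.5105
    outer loop
      vertex 16.5 20.5 0.0
      vertex 5.5 20.5 0.0
      vertex 11.0 11.0 16.0
    endloop
  endfacet
  facet normal -0.7437 0.4306 0.5113
    outer loop
      vertex 5.5 20.5 0.0
      vertex 0.0 11.0 0.0
      vertex 11.0 11.0 16.0
    endloop
  endfacet
  facet normal -0.7437 -0.4306 0.5113
    outer loop
      vertex 0.0 11.0 0.0
      vertex 5.5 1.5 0.0
      vertex 11.0 11.0 16.0
    endloop
  endfacet
  facet normal 0.0000 -0.8599 0.5105
    outer loop
      vertex 5.5 1.5 0.0
      vertex 16.5 1.5 0.0
      vertex 11.0 11.0 16.0
    endloop
  endfacet
  facet normal 0.7437 -0.4306 0.5113
    outer loop
      vertex 16.5 1.5 0.0
      vertex 22.0 11.0 0.0
      vertex 11.0 11.0 16.0
    endloop
  endfacet
endsolid part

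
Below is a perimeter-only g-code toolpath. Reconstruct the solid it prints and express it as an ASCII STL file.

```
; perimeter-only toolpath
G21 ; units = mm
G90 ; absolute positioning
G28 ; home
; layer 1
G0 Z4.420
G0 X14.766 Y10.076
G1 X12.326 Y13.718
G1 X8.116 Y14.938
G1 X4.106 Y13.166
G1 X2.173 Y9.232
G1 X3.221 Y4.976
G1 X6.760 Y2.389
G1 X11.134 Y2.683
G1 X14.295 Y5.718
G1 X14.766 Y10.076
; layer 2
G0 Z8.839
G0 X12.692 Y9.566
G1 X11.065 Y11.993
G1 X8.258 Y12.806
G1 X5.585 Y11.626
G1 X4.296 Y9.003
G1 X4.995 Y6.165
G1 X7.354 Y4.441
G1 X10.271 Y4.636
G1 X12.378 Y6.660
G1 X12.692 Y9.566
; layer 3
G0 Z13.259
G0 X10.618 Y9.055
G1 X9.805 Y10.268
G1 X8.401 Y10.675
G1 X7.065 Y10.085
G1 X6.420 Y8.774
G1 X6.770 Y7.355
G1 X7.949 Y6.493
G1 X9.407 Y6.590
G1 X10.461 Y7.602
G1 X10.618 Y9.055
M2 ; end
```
solid part
  facet normal 0.0000 0.0000 -1.0000
    outer loop
      vertex 7.973 17.069 0.000
      vertex 13.586 15.442 0.000
      vertex 16.840 10.587 0.000
    endloop
  endfacet
  facet normal 0.0000 0.0000 -1.0000
    outer loop
      vertex 2.627 14.707 0.000
      vertex 7.973 17.069 0.000
      vertex 16.840 10.587 0.000
    endloop
  endfacet
  facet normal 0.0000 0.0000 -1.0000
    outer loop
      vertex 0.049 9.462 0.000
      vertex 2.627 14.707 0.000
      vertex 16.840 10.587 0.000
    endloop
  endfacet
  facet normal 0.0000 0.0000 -1.0000
    outer loop
      vertex 1.447 3.787 0.000
      vertex 0.049 9.462 0.000
      vertex 16.840 10.587 0.000
    endloop
  endfacet
  facet normal 0.0000 0.0000 -1.0000
    outer loop
      vertex 6.165 0.338 0.000
      vertex 1.447 3.787 0.000
      vertex 16.840 10.587 0.000
    endloop
  endfacet
  facet normal 0.0000 0.0000 -1.0000
    outer loop
      vertex 11.997 0.729 0.000
      vertex 6.165 0.338 0.000
      vertex 16.840 10.587 0.000
    endloop
  endfacet
  facet normal 0.0000 0.0000 -1.0000
    outer loop
      vertex 16.212 4.776 0.000
      vertex 11.997 0.729 0.000
      vertex 16.840 10.587 0.000
    endloop
  endfacet
  facet normal 0.7563 0.5069 0.4135
    outer loop
      vertex 16.840 10.587 0.000
      vertex 13.586 15.442 0.000
      vertex 8.544 8.544 17.679
    endloop
  endfacet
  facet normal 0.2535 0.8745 0.4135
    outer loop
      vertex 13.586 15.442 0.000
      vertex 7.973 17.069 0.000
      vertex 8.544 8.544 17.679
    endloop
  endfacet
  facet normal -0.3680 0.8328 0.4135
    outer loop
      vertex 7.973 17.069 0.000
      vertex 2.627 14.707 0.000
      vertex 8.544 8.544 17.679
    endloop
  endfacet
  facet normal -0.8171 0.4016 0.4135
    outer loop
      vertex 2.627 14.707 0.000
      vertex 0.049 9.462 0.000
      vertex 8.544 8.544 17.679
    endloop
  endfacet
  facet normal -0.8841 -0.2178 0.4135
    outer loop
      vertex 0.049 9.462 0.000
      vertex 1.447 3.787 0.000
      vertex 8.544 8.544 17.679
    endloop
  endfacet
  facet normal -0.5373 -0.7350 0.4135
    outer loop
      vertex 1.447 3.787 0.000
      vertex 6.165 0.338 0.000
      vertex 8.544 8.544 17.679
    endloop
  endfacet
  facet normal 0.0609 -0.9085 0.4135
    outer loop
      vertex 6.165 0.338 0.000
      vertex 11.997 0.729 0.000
      vertex 8.544 8.544 17.679
    endloop
  endfacet
  facet normal 0.6306 -0.6568 0.4135
    outer loop
      vertex 11.997 0.729 0.000
      vertex 16.212 4.776 0.000
      vertex 8.544 8.544 17.679
    endloop
  endfacet
  facet normal 0.9052 -0.0978 0.4135
    outer loop
      vertex 16.212 4.776 0.000
      vertex 16.840 10.587 0.000
      vertex 8.544 8.544 17.679
    endloop
  endfacet
endsolid part

The G0 Z moves step by Δz≈4.420 mm. The G1 loops shrink linearly with z, so the solid tapers from its base footprint up to z≈17.7. Closing with a flat bottom cap and the tapered top and triangulating gives 16 facets — a regular 9-sided pyramid, base circumscribed radius ≈ 8.54 mm, apex at z ≈ 17.7 mm.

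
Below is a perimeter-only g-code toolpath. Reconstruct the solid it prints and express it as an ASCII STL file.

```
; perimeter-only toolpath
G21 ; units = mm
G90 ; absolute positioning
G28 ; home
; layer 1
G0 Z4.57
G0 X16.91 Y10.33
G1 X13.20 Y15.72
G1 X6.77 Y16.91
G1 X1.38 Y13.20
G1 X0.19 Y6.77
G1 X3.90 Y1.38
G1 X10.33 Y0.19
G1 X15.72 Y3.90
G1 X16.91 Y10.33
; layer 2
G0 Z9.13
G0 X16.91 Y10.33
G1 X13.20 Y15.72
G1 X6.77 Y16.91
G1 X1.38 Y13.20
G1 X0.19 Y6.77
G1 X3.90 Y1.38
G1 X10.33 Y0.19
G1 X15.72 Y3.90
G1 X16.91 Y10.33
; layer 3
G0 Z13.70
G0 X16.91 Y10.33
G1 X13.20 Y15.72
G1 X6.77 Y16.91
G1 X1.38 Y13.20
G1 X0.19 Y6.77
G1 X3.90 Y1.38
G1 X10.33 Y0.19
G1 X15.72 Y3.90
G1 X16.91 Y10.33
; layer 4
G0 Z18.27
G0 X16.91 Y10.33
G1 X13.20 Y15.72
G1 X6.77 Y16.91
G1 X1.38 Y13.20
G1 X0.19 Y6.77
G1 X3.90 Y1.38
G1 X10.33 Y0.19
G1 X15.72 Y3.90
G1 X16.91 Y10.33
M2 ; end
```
solid part
  facet normal 0.0000 0.0000 -1.0000
    outer loop
      vertex 6.77 16.91 0.00
      vertex 13.20 15.72 0.00
      vertex 16.91 10.33 0.00
    endloop
  endfacet
  facet normal 0.0000 0.0000 -1.0000
    outer loop
      vertex 1.38 13.20 0.00
      vertex 6.77 16.91 0.00
      vertex 16.91 10.33 0.00
    endloop
  endfacet
  facet normal 0.0000 0.0000 -1.0000
    outer loop
      vertex 0.19 6.77 0.00
      vertex 1.38 13.20 0.00
      vertex 16.91 10.33 0.00
    endloop
  endfacet
  facet normal 0.0000 0.0000 -1.0000
    outer loop
      vertex 3.90 1.38 0.00
      vertex 0.19 6.77 0.00
      vertex 16.91 10.33 0.00
    endloop
  endfacet
  facet normal 0.0000 0.0000 -1.0000
    outer loop
      vertex 10.33 0.19 0.00
      vertex 3.90 1.38 0.00
      vertex 16.91 10.33 0.00
    endloop
  endfacet
  facet normal 0.0000 0.0000 -1.0000
    outer loop
      vertex 15.72 3.90 0.00
      vertex 10.33 0.19 0.00
      vertex 16.91 10.33 0.00
    endloop
  endfacet
  facet normal 0.0000 0.0000 1.0000
    outer loop
      vertex 16.91 10.33 18.27
      vertex 13.20 15.72 18.27
      vertex 6.77 16.91 18.27
    endloop
  endfacet
  facet normal 0.0000 0.0000 1.0000
    outer loop
      vertex 16.91 10.33 18.27
      vertex 6.77 16.91 18.27
      vertex 1.38 13.20 18.27
    endloop
  endfacet
  facet normal 0.0000 0.0000 1.0000
    outer loop
      vertex 16.91 10.33 18.27
      vertex 1.38 13.20 18.27
      vertex 0.19 6.77 18.27
    endloop
  endfacet
  facet normal 0.0000 0.0000 1.0000
    outer loop
      vertex 16.91 10.33 18.27
      vertex 0.19 6.77 18.27
      vertex 3.90 1.38 18.27
    endloop
  endfacet
  facet normal 0.0000 0.0000 1.0000
    outer loop
      vertex 16.91 10.33 18.27
      vertex 3.90 1.38 18.27
      vertex 10.33 0.19 18.27
    endloop
  endfacet
  facet normal 0.0000 0.0000 1.0000
    outer loop
      vertex 16.91 10.33 18.27
      vertex 10.33 0.19 18.27
      vertex 15.72 3.90 18.27
    endloop
  endfacet
  facet normal 0.8237 0.5670 0.0000
    outer loop
      vertex 16.91 10.33 0.00
      vertex 13.20 15.72 0.00
      vertex 13.20 15.72 18.27
    endloop
  endfacet
  facet normal 0.8237 0.5670 0.0000
    outer loop
      vertex 16.91 10.33 0.00
      vertex 13.20 15.72 18.27
      vertex 16.91 10.33 18.27
    endloop
  endfacet
  facet normal 0.1820 0.9833 0.0000
    outer loop
      vertex 13.20 15.72 0.00
      vertex 6.77 16.91 0.00
      vertex 6.77 16.91 18.27
    endloop
  endfacet
  facet normal 0.1820 0.9833 0.0000
    outer loop
      vertex 13.20 15.72 0.00
      vertex 6.77 16.91 18.27
      vertex 13.20 15.72 18.27
    endloop
  endfacet
  facet normal -0.5670 0.8237 0.0000
    outer loop
      vertex 6.77 16.91 0.00
      vertex 1.38 13.20 0.00
      vertex 1.38 13.20 18.27
    endloop
  endfacet
  facet normal -0.5670 0.8237 0.0000
    outer loop
      vertex 6.77 16.91 0.00
      vertex 1.38 13.20 18.27
      vertex 6.77 16.91 18.27
    endloop
  endfacet
  facet normal -0.9833 0.1820 0.0000
    outer loop
      vertex 1.38 13.20 0.00
      vertex 0.19 6.77 0.00
      vertex 0.19 6.77 18.27
    endloop
  endfacet
  facet normal -0.9833 0.1820 0.0000
    outer loop
      vertex 1.38 13.20 0.00
      vertex 0.19 6.77 18.27
      vertex 1.38 13.20 18.27
    endloop
  endfacet
  facet normal -0.8237 -0.5670 0.0000
    outer loop
      vertex 0.19 6.77 0.00
      vertex 3.90 1.38 0.00
      vertex 3.90 1.38 18.27
    endloop
  endfacet
  facet normal -0.8237 -0.5670 0.0000
    outer loop
      vertex 0.19 6.77 0.00
      vertex 3.90 1.38 18.27
      vertex 0.19 6.77 18.27
    endloop
  endfacet
  facet normal -0.1820 -0.9833 0.0000
    outer loop
      vertex 3.90 1.38 0.00
      vertex 10.33 0.19 0.00
      vertex 10.33 0.19 18.27
    endloop
  endfacet
  facet normal -0.1820 -0.9833 0.0000
    outer loop
      vertex 3.90 1.38 0.00
      vertex 10.33 0.19 18.27
      vertex 3.90 1.38 18.27
    endloop
  endfacet
  facet normal 0.5670 -0.8237 0.0000
    outer loop
      vertex 10.33 0.19 0.00
      vertex 15.72 3.90 0.00
      vertex 15.72 3.90 18.27
    endloop
  endfacet
  facet normal 0.5670 -0.8237 0.0000
    outer loop
      vertex 10.33 0.19 0.00
      vertex 15.72 3.90 18.27
      vertex 10.33 0.19 18.27
    endloop
  endfacet
  facet normal 0.9833 -0.1820 0.0000
    outer loop
      vertex 15.72 3.90 0.00
      vertex 16.91 10.33 0.00
      vertex 16.91 10.33 18.27
    endloop
  endfacet
  facet normal 0.9833 -0.1820 0.0000
    outer loop
      vertex 15.72 3.90 0.00
      vertex 16.91 10.33 18.27
      vertex 15.72 3.90 18.27
    endloop
  endfacet
endsolid part

The G0 Z moves step by Δz≈4.57 mm. Every layer's G1 loop is the same polygon, so the solid is a straight extrusion of it from z=0 to z≈18.3. Closing with flat bottom and top caps and triangulating gives 28 facets — a regular 8-sided prism (a cylinder approximated with 8 flat sides), circumscribed radius ≈ 8.55 mm, height ≈ 18.3 mm.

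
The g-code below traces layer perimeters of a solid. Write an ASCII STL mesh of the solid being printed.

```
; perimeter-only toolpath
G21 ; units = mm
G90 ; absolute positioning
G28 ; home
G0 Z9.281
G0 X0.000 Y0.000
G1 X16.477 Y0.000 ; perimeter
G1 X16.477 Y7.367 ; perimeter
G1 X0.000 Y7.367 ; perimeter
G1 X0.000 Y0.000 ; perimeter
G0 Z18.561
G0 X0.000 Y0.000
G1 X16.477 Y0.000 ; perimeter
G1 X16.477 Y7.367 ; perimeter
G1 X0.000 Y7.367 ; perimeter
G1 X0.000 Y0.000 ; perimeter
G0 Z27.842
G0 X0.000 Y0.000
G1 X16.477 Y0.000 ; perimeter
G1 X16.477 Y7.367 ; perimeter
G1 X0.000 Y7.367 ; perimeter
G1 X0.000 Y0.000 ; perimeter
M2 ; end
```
solid part
  facet normal 0.0000 0.0000 -1.0000
    outer loop
      vertex 16.477 7.367 0.000
      vertex 16.477 0.000 0.000
      vertex 0.000 0.000 0.000
    endloop
  endfacet
  facet normal 0.0000 0.0000 -1.0000
    outer loop
      vertex 0.000 7.367 0.000
      vertex 16.477 7.367 0.000
      vertex 0.000 0.000 0.000
    endloop
  endfacet
  facet normal 0.0000 0.0000 1.0000
    outer loop
      vertex 0.000 0.000 27.842
      vertex 16.477 0.000 27.842
      vertex 16.477 7.367 27.842
    endloop
  endfacet
  facet normal 0.0000 0.0000 1.0000
    outer loop
      vertex 0.000 0.000 27.842
      vertex 16.477 7.367 27.842
      vertex 0.000 7.367 27.842
    endloop
  endfacet
  facet normal 0.0000 -1.0000 0.0000
    outer loop
      vertex 0.000 0.000 0.000
      vertex 16.477 0.000 0.000
      vertex 16.477 0.000 27.842
    endloop
  endfacet
  facet normal 0.0000 -1.0000 0.0000
    outer loop
      vertex 0.000 0.000 0.000
      vertex 16.477 0.000 27.842
      vertex 0.000 0.000 27.842
    endloop
  endfacet
  facet normal 0.0000 1.0000 0.0000
    outer loop
      vertex 16.477 7.367 27.842
      vertex 16.477 7.367 0.000
      vertex 0.000 7.367 0.000
    endloop
  endfacet
  facet normal 0.0000 1.0000 0.0000
    outer loop
      vertex 0.000 7.367 27.842
      vertex 16.477 7.367 27.842
      vertex 0.000 7.367 0.000
    endloop
  endfacet
  facet normal -1.0000 0.0000 0.0000
    outer loop
      vertex 0.000 7.367 27.842
      vertex 0.000 7.367 0.000
      vertex 0.000 0.000 0.000
    endloop
  endfacet
  facet normal -1.0000 0.0000 0.0000
    outer loop
      vertex 0.000 0.000 27.842
      vertex 0.000 7.367 27.842
      vertex 0.000 0.000 0.000
    endloop
  endfacet
  facet normal 1.0000 0.0000 0.0000
    outer loop
      vertex 16.477 0.000 0.000
      vertex 16.477 7.367 0.000
      vertex 16.477 7.367 27.842
    endloop
  endfacet
  facet normal 1.0000 0.0000 0.0000
    outer loop
      vertex 16.477 0.000 0.000
      vertex 16.477 7.367 27.842
      vertex 16.477 0.000 27.842
    endloop
  endfacet
endsolid part

The G0 Z moves step by Δz≈9.281 mm. Every layer's G1 loop is the same polygon, so the solid is a straight extrusion of it from z=0 to z≈27.8. Closing with flat bottom and top caps and triangulating gives 12 facets — a rectangular box, roughly 16.5 × 7.37 mm footprint and 27.8 mm tall.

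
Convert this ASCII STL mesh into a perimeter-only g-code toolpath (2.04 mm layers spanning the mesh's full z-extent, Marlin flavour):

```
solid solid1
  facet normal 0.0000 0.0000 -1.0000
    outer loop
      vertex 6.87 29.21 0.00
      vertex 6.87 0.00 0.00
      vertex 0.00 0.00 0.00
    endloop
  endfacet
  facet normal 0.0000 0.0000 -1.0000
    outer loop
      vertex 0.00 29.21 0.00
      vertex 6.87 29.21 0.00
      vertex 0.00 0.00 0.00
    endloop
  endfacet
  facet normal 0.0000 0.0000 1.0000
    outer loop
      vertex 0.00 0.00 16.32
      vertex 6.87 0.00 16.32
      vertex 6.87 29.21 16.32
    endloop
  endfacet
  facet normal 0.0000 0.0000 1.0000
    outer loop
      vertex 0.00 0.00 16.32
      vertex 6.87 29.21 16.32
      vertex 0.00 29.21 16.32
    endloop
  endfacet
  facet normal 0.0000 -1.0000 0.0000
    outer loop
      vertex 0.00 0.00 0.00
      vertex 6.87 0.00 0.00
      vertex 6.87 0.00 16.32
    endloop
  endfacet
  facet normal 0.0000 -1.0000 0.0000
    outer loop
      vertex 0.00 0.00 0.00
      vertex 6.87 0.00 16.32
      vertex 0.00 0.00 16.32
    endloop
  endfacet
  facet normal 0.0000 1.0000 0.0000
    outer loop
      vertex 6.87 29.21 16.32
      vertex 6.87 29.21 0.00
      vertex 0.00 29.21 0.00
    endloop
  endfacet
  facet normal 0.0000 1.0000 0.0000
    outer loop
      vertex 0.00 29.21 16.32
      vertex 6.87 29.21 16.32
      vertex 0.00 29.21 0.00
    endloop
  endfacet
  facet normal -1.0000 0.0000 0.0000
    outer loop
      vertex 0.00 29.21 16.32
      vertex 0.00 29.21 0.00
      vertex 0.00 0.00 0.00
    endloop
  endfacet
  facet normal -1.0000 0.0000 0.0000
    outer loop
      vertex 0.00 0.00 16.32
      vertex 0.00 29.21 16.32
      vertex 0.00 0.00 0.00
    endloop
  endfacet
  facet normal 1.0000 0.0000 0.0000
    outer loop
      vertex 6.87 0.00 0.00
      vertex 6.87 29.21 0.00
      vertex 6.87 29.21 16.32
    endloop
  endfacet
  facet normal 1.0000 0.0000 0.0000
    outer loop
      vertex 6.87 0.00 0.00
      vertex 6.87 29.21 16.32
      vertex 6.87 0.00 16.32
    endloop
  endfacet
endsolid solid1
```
; perimeter-only toolpath
G21 ; units = mm
G90 ; absolute positioning
G28 ; home
; layer 1
G0 Z2.04
G0 X0.00 Y0.00
G1 X6.87 Y0.00
G1 X6.87 Y29.21
G1 X0.00 Y29.21
G1 X0.00 Y0.00
; layer 2
G0 Z4.08
G0 X0.00 Y0.00
G1 X6.87 Y0.00
G1 X6.87 Y29.21
G1 X0.00 Y29.21
G1 X0.00 Y0.00
; layer 3
G0 Z6.12
G0 X0.00 Y0.00
G1 X6.87 Y0.00
G1 X6.87 Y29.21
G1 X0.00 Y29.21
G1 X0.00 Y0.00
; layer 4
G0 Z8.16
G0 X0.00 Y0.00
G1 X6.87 Y0.00
G1 X6.87 Y29.21
G1 X0.00 Y29.21
G1 X0.00 Y0.00
; layer 5
G0 Z10.20
G0 X0.00 Y0.00
G1 X6.87 Y0.00
G1 X6.87 Y29.21
G1 X0.00 Y29.21
G1 X0.00 Y0.00
; layer 6
G0 Z12.24
G0 X0.00 Y0.00
G1 X6.87 Y0.00
G1 X6.87 Y29.21
G1 X0.00 Y29.21
G1 X0.00 Y0.00
; layer 7
G0 Z14.28
G0 X0.00 Y0.00
G1 X6.87 Y0.00
G1 X6.87 Y29.21
G1 X0.00 Y29.21
G1 X0.00 Y0.00
; layer 8
G0 Z16.32
G0 X0.00 Y0.00
G1 X6.87 Y0.00
G1 X6.87 Y29.21
G1 X0.00 Y29.21
G1 X0.00 Y0.00
M2 ; end

The solid is a rectangular box, roughly 6.87 × 29.2 mm footprint and 16.3 mm tall. Slicing at Δz = 2.04 mm — 8 equal slices spanning the solid's height, so layer i sits at z = i·h/8 — gives 8 non-empty perimeters. Each is a 4-segment closed polygon; G0 lifts to the layer z and rapids to the start vertex, then G1 traces the edges.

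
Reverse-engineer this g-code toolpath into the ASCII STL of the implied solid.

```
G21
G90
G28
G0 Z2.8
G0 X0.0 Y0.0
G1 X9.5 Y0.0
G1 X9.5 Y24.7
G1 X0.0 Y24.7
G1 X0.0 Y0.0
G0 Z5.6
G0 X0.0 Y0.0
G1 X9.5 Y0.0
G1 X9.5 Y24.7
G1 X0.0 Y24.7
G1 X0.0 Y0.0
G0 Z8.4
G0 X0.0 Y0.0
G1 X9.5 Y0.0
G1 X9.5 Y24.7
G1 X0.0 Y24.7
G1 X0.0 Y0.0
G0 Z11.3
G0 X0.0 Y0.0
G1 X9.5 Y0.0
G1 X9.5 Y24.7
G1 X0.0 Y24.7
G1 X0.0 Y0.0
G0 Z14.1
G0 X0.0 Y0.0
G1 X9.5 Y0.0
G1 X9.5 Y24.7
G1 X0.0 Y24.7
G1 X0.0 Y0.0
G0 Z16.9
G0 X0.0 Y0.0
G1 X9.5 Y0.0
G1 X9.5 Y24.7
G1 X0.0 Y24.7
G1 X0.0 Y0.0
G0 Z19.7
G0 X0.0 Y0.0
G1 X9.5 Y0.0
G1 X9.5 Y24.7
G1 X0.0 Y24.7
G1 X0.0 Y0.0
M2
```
solid part
  facet normal 0.0000 0.0000 -1.0000
    outer loop
      vertex 9.5 24.7 0.0
      vertex 9.5 0.0 0.0
      vertex 0.0 0.0 0.0
    endloop
  endfacet
  facet normal 0.0000 0.0000 -1.0000
    outer loop
      vertex 0.0 24.7 0.0
      vertex 9.5 24.7 0.0
      vertex 0.0 0.0 0.0
    endloop
  endfacet
  facet normal 0.0000 0.0000 1.0000
    outer loop
      vertex 0.0 0.0 19.7
      vertex 9.5 0.0 19.7
      vertex 9.5 24.7 19.7
    endloop
  endfacet
  facet normal 0.0000 0.0000 1.0000
    outer loop
      vertex 0.0 0.0 19.7
      vertex 9.5 24.7 19.7
      vertex 0.0 24.7 19.7
    endloop
  endfacet
  facet normal 0.0000 -1.0000 0.0000
    outer loop
      vertex 0.0 0.0 0.0
      vertex 9.5 0.0 0.0
      vertex 9.5 0.0 19.7
    endloop
  endfacet
  facet normal 0.0000 -1.0000 0.0000
    outer loop
      vertex 0.0 0.0 0.0
      vertex 9.5 0.0 19.7
      vertex 0.0 0.0 19.7
    endloop
  endfacet
  facet normal 0.0000 1.0000 0.0000
    outer loop
      vertex 9.5 24.7 19.7
      vertex 9.5 24.7 0.0
      vertex 0.0 24.7 0.0
    endloop
  endfacet
  facet normal 0.0000 1.0000 0.0000
    outer loop
      vertex 0.0 24.7 19.7
      vertex 9.5 24.7 19.7
      vertex 0.0 24.7 0.0
    endloop
  endfacet
  facet normal -1.0000 0.0000 0.0000
    outer loop
      vertex 0.0 24.7 19.7
      vertex 0.0 24.7 0.0
      vertex 0.0 0.0 0.0
    endloop
  endfacet
  facet normal -1.0000 0.0000 0.0000
    outer loop
      vertex 0.0 0.0 19.7
      vertex 0.0 24.7 19.7
      vertex 0.0 0.0 0.0
    endloop
  endfacet
  facet normal 1.0000 0.0000 0.0000
    outer loop
      vertex 9.5 0.0 0.0
      vertex 9.5 24.7 0.0
      vertex 9.5 24.7 19.7
    endloop
  endfacet
  facet normal 1.0000 0.0000 0.0000
    outer loop
      vertex 9.5 0.0 0.0
      vertex 9.5 24.7 19.7
      vertex 9.5 0.0 19.7
    endloop
  endfacet
endsolid part

The G0 Z moves step by Δz≈2.8 mm. Every layer's G1 loop is the same polygon, so the solid is a straight extrusion of it from z=0 to z≈19.7. Closing with flat bottom and top caps and triangulating gives 12 facets — a rectangular box, roughly 9.5 × 24.7 mm footprint and 19.7 mm tall.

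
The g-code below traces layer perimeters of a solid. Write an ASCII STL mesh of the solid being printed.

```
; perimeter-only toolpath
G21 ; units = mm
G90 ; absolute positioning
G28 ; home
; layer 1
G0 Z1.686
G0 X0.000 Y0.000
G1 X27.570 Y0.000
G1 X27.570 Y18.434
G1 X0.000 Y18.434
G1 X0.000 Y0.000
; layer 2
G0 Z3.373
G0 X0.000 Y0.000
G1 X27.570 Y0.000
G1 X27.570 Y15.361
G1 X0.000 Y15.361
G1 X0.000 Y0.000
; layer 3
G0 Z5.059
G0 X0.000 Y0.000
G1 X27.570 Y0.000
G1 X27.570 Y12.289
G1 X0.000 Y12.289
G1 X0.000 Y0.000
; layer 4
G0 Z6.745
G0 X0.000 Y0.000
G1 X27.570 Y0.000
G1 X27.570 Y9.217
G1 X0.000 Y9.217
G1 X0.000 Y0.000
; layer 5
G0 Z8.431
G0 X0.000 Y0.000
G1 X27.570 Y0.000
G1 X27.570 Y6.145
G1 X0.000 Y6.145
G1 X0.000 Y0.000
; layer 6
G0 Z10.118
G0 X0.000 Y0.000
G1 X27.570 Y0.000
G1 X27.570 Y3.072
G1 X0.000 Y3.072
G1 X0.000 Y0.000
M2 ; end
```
solid part
  facet normal 0.0000 0.0000 -1.0000
    outer loop
      vertex 27.570 21.506 0.000
      vertex 27.570 0.000 0.000
      vertex 0.000 0.000 0.000
    endloop
  endfacet
  facet normal 0.0000 0.0000 -1.0000
    outer loop
      vertex 0.000 21.506 0.000
      vertex 27.570 21.506 0.000
      vertex 0.000 0.000 0.000
    endloop
  endfacet
  facet normal 0.0000 -1.0000 0.0000
    outer loop
      vertex 0.000 0.000 0.000
      vertex 27.570 0.000 0.000
      vertex 27.570 0.000 11.804
    endloop
  endfacet
  facet normal 0.0000 -1.0000 0.0000
    outer loop
      vertex 0.000 0.000 0.000
      vertex 27.570 0.000 11.804
      vertex 0.000 0.000 11.804
    endloop
  endfacet
  facet normal 0.0000 0.4812 0.8766
    outer loop
      vertex 0.000 0.000 11.804
      vertex 27.570 0.000 11.804
      vertex 27.570 21.506 0.000
    endloop
  endfacet
  facet normal 0.0000 0.4812 0.8766
    outer loop
      vertex 0.000 0.000 11.804
      vertex 27.570 21.506 0.000
      vertex 0.000 21.506 0.000
    endloop
  endfacet
  facet normal -1.0000 0.0000 0.0000
    outer loop
      vertex 0.000 0.000 11.804
      vertex 0.000 21.506 0.000
      vertex 0.000 0.000 0.000
    endloop
  endfacet
  facet normal 1.0000 0.0000 0.0000
    outer loop
      vertex 27.570 0.000 0.000
      vertex 27.570 21.506 0.000
      vertex 27.570 0.000 11.804
    endloop
  endfacet
endsolid part

The G0 Z moves step by Δz≈1.686 mm. The G1 loops shrink linearly with z, so the solid tapers from its base footprint up to z≈11.8. Closing with a flat bottom cap and the tapered top and triangulating gives 8 facets — a wedge (ramp): 27.6 × 21.5 mm base, rising to 11.8 mm along the y=0 edge and sloping linearly to z=0 at y=21.5.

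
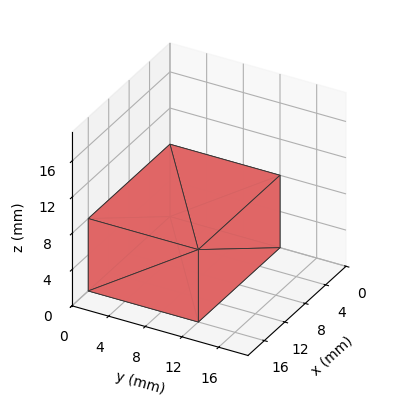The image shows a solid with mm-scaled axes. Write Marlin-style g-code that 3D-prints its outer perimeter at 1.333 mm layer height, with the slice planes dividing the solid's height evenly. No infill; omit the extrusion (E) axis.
Reading the render: the shape is a rectangular box, roughly 16 × 12 mm footprint and 8 mm tall (dimensions read to the nearest mm from the axis ticks). For the g-code, the solid's height is divided into equal slices at the stated Δz and each level perimeter traced with G1 moves after a G0 lift.

; perimeter-only toolpath
G21 ; units = mm
G90 ; absolute positioning
G28 ; home
; layer 1
G0 Z1.333
G0 X0.000 Y0.000
G1 X16.000 Y0.000
G1 X16.000 Y12.000
G1 X0.000 Y12.000
G1 X0.000 Y0.000
; layer 2
G0 Z2.667
G0 X0.000 Y0.000
G1 X16.000 Y0.000
G1 X16.000 Y12.000
G1 X0.000 Y12.000
G1 X0.000 Y0.000
; layer 3
G0 Z4.000
G0 X0.000 Y0.000
G1 X16.000 Y0.000
G1 X16.000 Y12.000
G1 X0.000 Y12.000
G1 X0.000 Y0.000
; layer 4
G0 Z5.333
G0 X0.000 Y0.000
G1 X16.000 Y0.000
G1 X16.000 Y12.000
G1 X0.000 Y12.000
G1 X0.000 Y0.000
; layer 5
G0 Z6.667
G0 X0.000 Y0.000
G1 X16.000 Y0.000
G1 X16.000 Y12.000
G1 X0.000 Y12.000
G1 X0.000 Y0.000
; layer 6
G0 Z8.000
G0 X0.000 Y0.000
G1 X16.000 Y0.000
G1 X16.000 Y12.000
G1 X0.000 Y12.000
G1 X0.000 Y0.000
M2 ; end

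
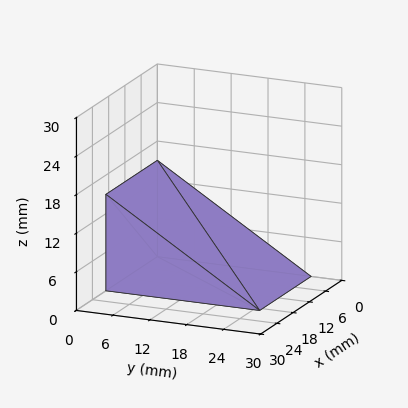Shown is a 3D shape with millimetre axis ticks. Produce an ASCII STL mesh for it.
Reading the render: the shape is a wedge (ramp): 19 × 25 mm base, rising to 15 mm along the y=0 edge and sloping linearly to z=0 at y=25 (dimensions read to the nearest mm from the axis ticks). For the STL, each face is triangulated and given an outward normal.

solid part
  facet normal 0.0000 0.0000 -1.0000
    outer loop
      vertex 19.00 25.00 0.00
      vertex 19.00 0.00 0.00
      vertex 0.00 0.00 0.00
    endloop
  endfacet
  facet normal 0.0000 0.0000 -1.0000
    outer loop
      vertex 0.00 25.00 0.00
      vertex 19.00 25.00 0.00
      vertex 0.00 0.00 0.00
    endloop
  endfacet
  facet normal 0.0000 -1.0000 0.0000
    outer loop
      vertex 0.00 0.00 0.00
      vertex 19.00 0.00 0.00
      vertex 19.00 0.00 15.00
    endloop
  endfacet
  facet normal 0.0000 -1.0000 0.0000
    outer loop
      vertex 0.00 0.00 0.00
      vertex 19.00 0.00 15.00
      vertex 0.00 0.00 15.00
    endloop
  endfacet
  facet normal 0.0000 0.5145 0.8575
    outer loop
      vertex 0.00 0.00 15.00
      vertex 19.00 0.00 15.00
      vertex 19.00 25.00 0.00
    endloop
  endfacet
  facet normal 0.0000 0.5145 0.8575
    outer loop
      vertex 0.00 0.00 15.00
      vertex 19.00 25.00 0.00
      vertex 0.00 25.00 0.00
    endloop
  endfacet
  facet normal -1.0000 0.0000 0.0000
    outer loop
      vertex 0.00 0.00 15.00
      vertex 0.00 25.00 0.00
      vertex 0.00 0.00 0.00
    endloop
  endfacet
  facet normal 1.0000 0.0000 0.0000
    outer loop
      vertex 19.00 0.00 0.00
      vertex 19.00 25.00 0.00
      vertex 19.00 0.00 15.00
    endloop
  endfacet
endsolid part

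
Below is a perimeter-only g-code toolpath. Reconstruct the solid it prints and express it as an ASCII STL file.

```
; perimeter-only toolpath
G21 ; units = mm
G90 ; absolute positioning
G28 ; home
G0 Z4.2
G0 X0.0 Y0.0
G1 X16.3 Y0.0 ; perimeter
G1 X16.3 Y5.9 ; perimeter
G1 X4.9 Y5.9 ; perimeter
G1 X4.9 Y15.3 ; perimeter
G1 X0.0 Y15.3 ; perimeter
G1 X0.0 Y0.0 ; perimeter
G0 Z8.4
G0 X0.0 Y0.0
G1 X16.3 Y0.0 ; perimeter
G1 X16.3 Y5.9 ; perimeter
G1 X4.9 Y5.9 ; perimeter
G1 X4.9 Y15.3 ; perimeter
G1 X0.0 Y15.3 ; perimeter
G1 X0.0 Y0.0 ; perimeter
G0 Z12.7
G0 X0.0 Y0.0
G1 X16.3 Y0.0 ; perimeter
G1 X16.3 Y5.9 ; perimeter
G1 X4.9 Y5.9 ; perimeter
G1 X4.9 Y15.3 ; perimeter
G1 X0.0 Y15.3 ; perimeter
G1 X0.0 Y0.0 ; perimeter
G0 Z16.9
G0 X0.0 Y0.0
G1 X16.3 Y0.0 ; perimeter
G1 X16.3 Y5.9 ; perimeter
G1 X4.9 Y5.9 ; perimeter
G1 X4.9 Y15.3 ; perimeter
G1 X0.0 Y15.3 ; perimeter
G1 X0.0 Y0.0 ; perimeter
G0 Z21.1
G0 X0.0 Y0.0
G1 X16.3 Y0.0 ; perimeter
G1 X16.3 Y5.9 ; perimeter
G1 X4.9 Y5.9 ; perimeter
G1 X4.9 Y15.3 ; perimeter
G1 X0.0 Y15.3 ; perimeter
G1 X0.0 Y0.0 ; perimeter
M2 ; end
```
solid part
  facet normal 0.0000 0.0000 -1.0000
    outer loop
      vertex 16.3 5.9 0.0
      vertex 16.3 0.0 0.0
      vertex 0.0 0.0 0.0
    endloop
  endfacet
  facet normal 0.0000 0.0000 -1.0000
    outer loop
      vertex 4.9 5.9 0.0
      vertex 16.3 5.9 0.0
      vertex 0.0 0.0 0.0
    endloop
  endfacet
  facet normal 0.0000 0.0000 -1.0000
    outer loop
      vertex 4.9 15.3 0.0
      vertex 4.9 5.9 0.0
      vertex 0.0 0.0 0.0
    endloop
  endfacet
  facet normal 0.0000 0.0000 -1.0000
    outer loop
      vertex 0.0 15.3 0.0
      vertex 4.9 15.3 0.0
      vertex 0.0 0.0 0.0
    endloop
  endfacet
  facet normal 0.0000 0.0000 1.0000
    outer loop
      vertex 0.0 0.0 21.1
      vertex 16.3 0.0 21.1
      vertex 16.3 5.9 21.1
    endloop
  endfacet
  facet normal 0.0000 0.0000 1.0000
    outer loop
      vertex 0.0 0.0 21.1
      vertex 16.3 5.9 21.1
      vertex 4.9 5.9 21.1
    endloop
  endfacet
  facet normal 0.0000 0.0000 1.0000
    outer loop
      vertex 0.0 0.0 21.1
      vertex 4.9 5.9 21.1
      vertex 4.9 15.3 21.1
    endloop
  endfacet
  facet normal 0.0000 0.0000 1.0000
    outer loop
      vertex 0.0 0.0 21.1
      vertex 4.9 15.3 21.1
      vertex 0.0 15.3 21.1
    endloop
  endfacet
  facet normal 0.0000 -1.0000 0.0000
    outer loop
      vertex 0.0 0.0 0.0
      vertex 16.3 0.0 0.0
      vertex 16.3 0.0 21.1
    endloop
  endfacet
  facet normal 0.0000 -1.0000 0.0000
    outer loop
      vertex 0.0 0.0 0.0
      vertex 16.3 0.0 21.1
      vertex 0.0 0.0 21.1
    endloop
  endfacet
  facet normal 1.0000 0.0000 0.0000
    outer loop
      vertex 16.3 0.0 0.0
      vertex 16.3 5.9 0.0
      vertex 16.3 5.9 21.1
    endloop
  endfacet
  facet normal 1.0000 0.0000 0.0000
    outer loop
      vertex 16.3 0.0 0.0
      vertex 16.3 5.9 21.1
      vertex 16.3 0.0 21.1
    endloop
  endfacet
  facet normal 0.0000 1.0000 0.0000
    outer loop
      vertex 16.3 5.9 0.0
      vertex 4.9 5.9 0.0
      vertex 4.9 5.9 21.1
    endloop
  endfacet
  facet normal 0.0000 1.0000 0.0000
    outer loop
      vertex 16.3 5.9 0.0
      vertex 4.9 5.9 21.1
      vertex 16.3 5.9 21.1
    endloop
  endfacet
  facet normal 1.0000 0.0000 0.0000
    outer loop
      vertex 4.9 5.9 0.0
      vertex 4.9 15.3 0.0
      vertex 4.9 15.3 21.1
    endloop
  endfacet
  facet normal 1.0000 0.0000 0.0000
    outer loop
      vertex 4.9 5.9 0.0
      vertex 4.9 15.3 21.1
      vertex 4.9 5.9 21.1
    endloop
  endfacet
  facet normal 0.0000 1.0000 0.0000
    outer loop
      vertex 4.9 15.3 0.0
      vertex 0.0 15.3 0.0
      vertex 0.0 15.3 21.1
    endloop
  endfacet
  facet normal 0.0000 1.0000 0.0000
    outer loop
      vertex 4.9 15.3 0.0
      vertex 0.0 15.3 21.1
      vertex 4.9 15.3 21.1
    endloop
  endfacet
  facet normal -1.0000 0.0000 0.0000
    outer loop
      vertex 0.0 15.3 0.0
      vertex 0.0 0.0 0.0
      vertex 0.0 0.0 21.1
    endloop
  endfacet
  facet normal -1.0000 0.0000 0.0000
    outer loop
      vertex 0.0 15.3 0.0
      vertex 0.0 0.0 21.1
      vertex 0.0 15.3 21.1
    endloop
  endfacet
endsolid part

The G0 Z moves step by Δz≈4.2 mm. Every layer's G1 loop is the same polygon, so the solid is a straight extrusion of it from z=0 to z≈21.1. Closing with flat bottom and top caps and triangulating gives 20 facets — an L-shaped prism: outer 16.3 × 15.3 mm, arm thicknesses ≈ 5.9 mm (horizontal) and 4.9 mm (vertical), extruded 21.1 mm in z.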